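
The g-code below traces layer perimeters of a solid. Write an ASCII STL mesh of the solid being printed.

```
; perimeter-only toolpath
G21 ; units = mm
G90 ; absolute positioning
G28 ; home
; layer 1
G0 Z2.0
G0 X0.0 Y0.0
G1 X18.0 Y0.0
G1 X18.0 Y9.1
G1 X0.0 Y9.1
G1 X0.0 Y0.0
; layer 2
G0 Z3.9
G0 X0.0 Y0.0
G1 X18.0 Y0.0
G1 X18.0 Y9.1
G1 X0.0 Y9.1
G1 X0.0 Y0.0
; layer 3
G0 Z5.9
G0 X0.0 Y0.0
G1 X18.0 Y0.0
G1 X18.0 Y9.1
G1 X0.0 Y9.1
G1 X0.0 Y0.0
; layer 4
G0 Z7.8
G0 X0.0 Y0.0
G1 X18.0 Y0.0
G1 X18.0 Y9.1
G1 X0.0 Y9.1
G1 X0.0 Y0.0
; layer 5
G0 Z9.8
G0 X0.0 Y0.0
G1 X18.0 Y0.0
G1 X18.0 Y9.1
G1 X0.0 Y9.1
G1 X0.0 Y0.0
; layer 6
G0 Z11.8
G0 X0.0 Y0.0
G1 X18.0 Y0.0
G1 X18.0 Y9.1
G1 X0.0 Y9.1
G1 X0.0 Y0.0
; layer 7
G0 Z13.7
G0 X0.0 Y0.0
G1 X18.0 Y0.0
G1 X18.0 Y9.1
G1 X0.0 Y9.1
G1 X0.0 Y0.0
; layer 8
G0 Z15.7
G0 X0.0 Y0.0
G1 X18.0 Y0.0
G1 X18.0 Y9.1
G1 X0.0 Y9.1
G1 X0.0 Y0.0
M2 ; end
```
solid part
  facet normal 0.0000 0.0000 -1.0000
    outer loop
      vertex 18.0 9.1 0.0
      vertex 18.0 0.0 0.0
      vertex 0.0 0.0 0.0
    endloop
  endfacet
  facet normal 0.0000 0.0000 -1.0000
    outer loop
      vertex 0.0 9.1 0.0
      vertex 18.0 9.1 0.0
      vertex 0.0 0.0 0.0
    endloop
  endfacet
  facet normal 0.0000 0.0000 1.0000
    outer loop
      vertex 0.0 0.0 15.7
      vertex 18.0 0.0 15.7
      vertex 18.0 9.1 15.7
    endloop
  endfacet
  facet normal 0.0000 0.0000 1.0000
    outer loop
      vertex 0.0 0.0 15.7
      vertex 18.0 9.1 15.7
      vertex 0.0 9.1 15.7
    endloop
  endfacet
  facet normal 0.0000 -1.0000 0.0000
    outer loop
      vertex 0.0 0.0 0.0
      vertex 18.0 0.0 0.0
      vertex 18.0 0.0 15.7
    endloop
  endfacet
  facet normal 0.0000 -1.0000 0.0000
    outer loop
      vertex 0.0 0.0 0.0
      vertex 18.0 0.0 15.7
      vertex 0.0 0.0 15.7
    endloop
  endfacet
  facet normal 0.0000 1.0000 0.0000
    outer loop
      vertex 18.0 9.1 15.7
      vertex 18.0 9.1 0.0
      vertex 0.0 9.1 0.0
    endloop
  endfacet
  facet normal 0.0000 1.0000 0.0000
    outer loop
      vertex 0.0 9.1 15.7
      vertex 18.0 9.1 15.7
      vertex 0.0 9.1 0.0
    endloop
  endfacet
  facet normal -1.0000 0.0000 0.0000
    outer loop
      vertex 0.0 9.1 15.7
      vertex 0.0 9.1 0.0
      vertex 0.0 0.0 0.0
    endloop
  endfacet
  facet normal -1.0000 0.0000 0.0000
    outer loop
      vertex 0.0 0.0 15.7
      vertex 0.0 9.1 15.7
      vertex 0.0 0.0 0.0
    endloop
  endfacet
  facet normal 1.0000 0.0000 0.0000
    outer loop
      vertex 18.0 0.0 0.0
      vertex 18.0 9.1 0.0
      vertex 18.0 9.1 15.7
    endloop
  endfacet
  facet normal 1.0000 0.0000 0.0000
    outer loop
      vertex 18.0 0.0 0.0
      vertex 18.0 9.1 15.7
      vertex 18.0 0.0 15.7
    endloop
  endfacet
endsolid part

The G0 Z moves step by Δz≈2.0 mm. Every layer's G1 loop is the same polygon, so the solid is a straight extrusion of it from z=0 to z≈15.7. Closing with flat bottom and top caps and triangulating gives 12 facets — a rectangular box, roughly 18 × 9.1 mm footprint and 15.7 mm tall.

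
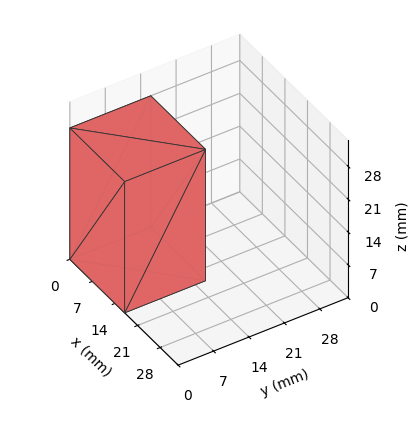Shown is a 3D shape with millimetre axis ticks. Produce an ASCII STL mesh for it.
Reading the render: the shape is a rectangular box, roughly 17 × 16 mm footprint and 28 mm tall (dimensions read to the nearest mm from the axis ticks). For the STL, each face is triangulated and given an outward normal.

solid part
  facet normal 0.0000 0.0000 -1.0000
    outer loop
      vertex 17.0 16.0 0.0
      vertex 17.0 0.0 0.0
      vertex 0.0 0.0 0.0
    endloop
  endfacet
  facet normal 0.0000 0.0000 -1.0000
    outer loop
      vertex 0.0 16.0 0.0
      vertex 17.0 16.0 0.0
      vertex 0.0 0.0 0.0
    endloop
  endfacet
  facet normal 0.0000 0.0000 1.0000
    outer loop
      vertex 0.0 0.0 28.0
      vertex 17.0 0.0 28.0
      vertex 17.0 16.0 28.0
    endloop
  endfacet
  facet normal 0.0000 0.0000 1.0000
    outer loop
      vertex 0.0 0.0 28.0
      vertex 17.0 16.0 28.0
      vertex 0.0 16.0 28.0
    endloop
  endfacet
  facet normal 0.0000 -1.0000 0.0000
    outer loop
      vertex 0.0 0.0 0.0
      vertex 17.0 0.0 0.0
      vertex 17.0 0.0 28.0
    endloop
  endfacet
  facet normal 0.0000 -1.0000 0.0000
    outer loop
      vertex 0.0 0.0 0.0
      vertex 17.0 0.0 28.0
      vertex 0.0 0.0 28.0
    endloop
  endfacet
  facet normal 0.0000 1.0000 0.0000
    outer loop
      vertex 17.0 16.0 28.0
      vertex 17.0 16.0 0.0
      vertex 0.0 16.0 0.0
    endloop
  endfacet
  facet normal 0.0000 1.0000 0.0000
    outer loop
      vertex 0.0 16.0 28.0
      vertex 17.0 16.0 28.0
      vertex 0.0 16.0 0.0
    endloop
  endfacet
  facet normal -1.0000 0.0000 0.0000
    outer loop
      vertex 0.0 16.0 28.0
      vertex 0.0 16.0 0.0
      vertex 0.0 0.0 0.0
    endloop
  endfacet
  facet normal -1.0000 0.0000 0.0000
    outer loop
      vertex 0.0 0.0 28.0
      vertex 0.0 16.0 28.0
      vertex 0.0 0.0 0.0
    endloop
  endfacet
  facet normal 1.0000 0.0000 0.0000
    outer loop
      vertex 17.0 0.0 0.0
      vertex 17.0 16.0 0.0
      vertex 17.0 16.0 28.0
    endloop
  endfacet
  facet normal 1.0000 0.0000 0.0000
    outer loop
      vertex 17.0 0.0 0.0
      vertex 17.0 16.0 28.0
      vertex 17.0 0.0 28.0
    endloop
  endfacet
endsolid part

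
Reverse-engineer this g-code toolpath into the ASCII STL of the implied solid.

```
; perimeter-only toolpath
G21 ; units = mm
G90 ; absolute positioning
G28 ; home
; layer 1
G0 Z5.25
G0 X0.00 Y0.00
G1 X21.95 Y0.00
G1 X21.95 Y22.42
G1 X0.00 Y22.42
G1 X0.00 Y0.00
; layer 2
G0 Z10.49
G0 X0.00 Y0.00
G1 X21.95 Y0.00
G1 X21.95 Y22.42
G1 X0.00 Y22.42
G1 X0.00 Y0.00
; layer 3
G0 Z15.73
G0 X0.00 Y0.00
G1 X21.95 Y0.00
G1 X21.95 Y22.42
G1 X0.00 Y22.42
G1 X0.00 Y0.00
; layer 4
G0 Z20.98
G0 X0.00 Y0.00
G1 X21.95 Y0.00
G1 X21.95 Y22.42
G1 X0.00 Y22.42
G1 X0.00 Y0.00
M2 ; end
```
solid part
  facet normal 0.0000 0.0000 -1.0000
    outer loop
      vertex 21.95 22.42 0.00
      vertex 21.95 0.00 0.00
      vertex 0.00 0.00 0.00
    endloop
  endfacet
  facet normal 0.0000 0.0000 -1.0000
    outer loop
      vertex 0.00 22.42 0.00
      vertex 21.95 22.42 0.00
      vertex 0.00 0.00 0.00
    endloop
  endfacet
  facet normal 0.0000 0.0000 1.0000
    outer loop
      vertex 0.00 0.00 20.98
      vertex 21.95 0.00 20.98
      vertex 21.95 22.42 20.98
    endloop
  endfacet
  facet normal 0.0000 0.0000 1.0000
    outer loop
      vertex 0.00 0.00 20.98
      vertex 21.95 22.42 20.98
      vertex 0.00 22.42 20.98
    endloop
  endfacet
  facet normal 0.0000 -1.0000 0.0000
    outer loop
      vertex 0.00 0.00 0.00
      vertex 21.95 0.00 0.00
      vertex 21.95 0.00 20.98
    endloop
  endfacet
  facet normal 0.0000 -1.0000 0.0000
    outer loop
      vertex 0.00 0.00 0.00
      vertex 21.95 0.00 20.98
      vertex 0.00 0.00 20.98
    endloop
  endfacet
  facet normal 0.0000 1.0000 0.0000
    outer loop
      vertex 21.95 22.42 20.98
      vertex 21.95 22.42 0.00
      vertex 0.00 22.42 0.00
    endloop
  endfacet
  facet normal 0.0000 1.0000 0.0000
    outer loop
      vertex 0.00 22.42 20.98
      vertex 21.95 22.42 20.98
      vertex 0.00 22.42 0.00
    endloop
  endfacet
  facet normal -1.0000 0.0000 0.0000
    outer loop
      vertex 0.00 22.42 20.98
      vertex 0.00 22.42 0.00
      vertex 0.00 0.00 0.00
    endloop
  endfacet
  facet normal -1.0000 0.0000 0.0000
    outer loop
      vertex 0.00 0.00 20.98
      vertex 0.00 22.42 20.98
      vertex 0.00 0.00 0.00
    endloop
  endfacet
  facet normal 1.0000 0.0000 0.0000
    outer loop
      vertex 21.95 0.00 0.00
      vertex 21.95 22.42 0.00
      vertex 21.95 22.42 20.98
    endloop
  endfacet
  facet normal 1.0000 0.0000 0.0000
    outer loop
      vertex 21.95 0.00 0.00
      vertex 21.95 22.42 20.98
      vertex 21.95 0.00 20.98
    endloop
  endfacet
endsolid part

The G0 Z moves step by Δz≈5.25 mm. Every layer's G1 loop is the same polygon, so the solid is a straight extrusion of it from z=0 to z≈21. Closing with flat bottom and top caps and triangulating gives 12 facets — a rectangular box, roughly 21.9 × 22.4 mm footprint and 21 mm tall.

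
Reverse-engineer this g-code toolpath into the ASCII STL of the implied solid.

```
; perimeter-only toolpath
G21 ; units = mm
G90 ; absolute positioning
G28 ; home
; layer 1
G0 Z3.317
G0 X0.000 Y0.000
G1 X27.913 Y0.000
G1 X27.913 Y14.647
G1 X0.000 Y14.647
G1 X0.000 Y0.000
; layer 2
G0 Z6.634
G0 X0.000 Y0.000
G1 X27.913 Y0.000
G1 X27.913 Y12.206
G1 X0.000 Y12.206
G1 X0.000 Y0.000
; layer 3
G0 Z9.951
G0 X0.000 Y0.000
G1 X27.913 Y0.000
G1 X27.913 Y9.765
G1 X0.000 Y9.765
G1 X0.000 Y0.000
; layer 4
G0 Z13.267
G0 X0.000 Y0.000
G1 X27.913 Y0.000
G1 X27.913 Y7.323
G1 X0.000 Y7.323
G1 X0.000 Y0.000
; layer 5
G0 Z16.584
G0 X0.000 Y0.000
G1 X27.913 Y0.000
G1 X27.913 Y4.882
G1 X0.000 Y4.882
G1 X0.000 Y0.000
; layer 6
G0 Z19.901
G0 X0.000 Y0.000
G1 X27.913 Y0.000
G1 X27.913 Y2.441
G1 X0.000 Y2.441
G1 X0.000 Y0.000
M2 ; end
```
solid part
  facet normal 0.0000 0.0000 -1.0000
    outer loop
      vertex 27.913 17.088 0.000
      vertex 27.913 0.000 0.000
      vertex 0.000 0.000 0.000
    endloop
  endfacet
  facet normal 0.0000 0.0000 -1.0000
    outer loop
      vertex 0.000 17.088 0.000
      vertex 27.913 17.088 0.000
      vertex 0.000 0.000 0.000
    endloop
  endfacet
  facet normal 0.0000 -1.0000 0.0000
    outer loop
      vertex 0.000 0.000 0.000
      vertex 27.913 0.000 0.000
      vertex 27.913 0.000 23.218
    endloop
  endfacet
  facet normal 0.0000 -1.0000 0.0000
    outer loop
      vertex 0.000 0.000 0.000
      vertex 27.913 0.000 23.218
      vertex 0.000 0.000 23.218
    endloop
  endfacet
  facet normal 0.0000 0.8054 0.5927
    outer loop
      vertex 0.000 0.000 23.218
      vertex 27.913 0.000 23.218
      vertex 27.913 17.088 0.000
    endloop
  endfacet
  facet normal 0.0000 0.8054 0.5927
    outer loop
      vertex 0.000 0.000 23.218
      vertex 27.913 17.088 0.000
      vertex 0.000 17.088 0.000
    endloop
  endfacet
  facet normal -1.0000 0.0000 0.0000
    outer loop
      vertex 0.000 0.000 23.218
      vertex 0.000 17.088 0.000
      vertex 0.000 0.000 0.000
    endloop
  endfacet
  facet normal 1.0000 0.0000 0.0000
    outer loop
      vertex 27.913 0.000 0.000
      vertex 27.913 17.088 0.000
      vertex 27.913 0.000 23.218
    endloop
  endfacet
endsolid part

The G0 Z moves step by Δz≈3.317 mm. The G1 loops shrink linearly with z, so the solid tapers from its base footprint up to z≈23.2. Closing with a flat bottom cap and the tapered top and triangulating gives 8 facets — a wedge (ramp): 27.9 × 17.1 mm base, rising to 23.2 mm along the y=0 edge and sloping linearly to z=0 at y=17.1.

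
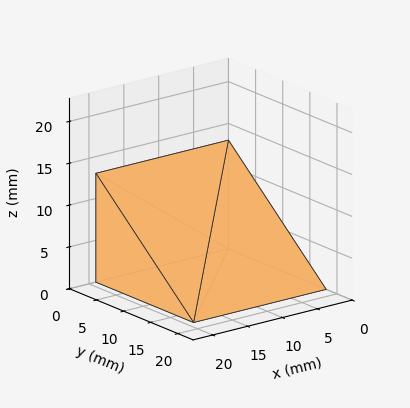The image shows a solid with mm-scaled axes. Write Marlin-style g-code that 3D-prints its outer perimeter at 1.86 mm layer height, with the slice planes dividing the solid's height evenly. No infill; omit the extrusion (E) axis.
Reading the render: the shape is a wedge (ramp): 19 × 18 mm base, rising to 13 mm along the y=0 edge and sloping linearly to z=0 at y=18 (dimensions read to the nearest mm from the axis ticks). For the g-code, the solid's height is divided into equal slices at the stated Δz and each level perimeter traced with G1 moves after a G0 lift.

; perimeter-only toolpath
G21 ; units = mm
G90 ; absolute positioning
G28 ; home
; layer 1
G0 Z1.86
G0 X0.00 Y0.00
G1 X19.00 Y0.00
G1 X19.00 Y15.43
G1 X0.00 Y15.43
G1 X0.00 Y0.00
; layer 2
G0 Z3.71
G0 X0.00 Y0.00
G1 X19.00 Y0.00
G1 X19.00 Y12.86
G1 X0.00 Y12.86
G1 X0.00 Y0.00
; layer 3
G0 Z5.57
G0 X0.00 Y0.00
G1 X19.00 Y0.00
G1 X19.00 Y10.29
G1 X0.00 Y10.29
G1 X0.00 Y0.00
; layer 4
G0 Z7.43
G0 X0.00 Y0.00
G1 X19.00 Y0.00
G1 X19.00 Y7.71
G1 X0.00 Y7.71
G1 X0.00 Y0.00
; layer 5
G0 Z9.29
G0 X0.00 Y0.00
G1 X19.00 Y0.00
G1 X19.00 Y5.14
G1 X0.00 Y5.14
G1 X0.00 Y0.00
; layer 6
G0 Z11.14
G0 X0.00 Y0.00
G1 X19.00 Y0.00
G1 X19.00 Y2.57
G1 X0.00 Y2.57
G1 X0.00 Y0.00
M2 ; end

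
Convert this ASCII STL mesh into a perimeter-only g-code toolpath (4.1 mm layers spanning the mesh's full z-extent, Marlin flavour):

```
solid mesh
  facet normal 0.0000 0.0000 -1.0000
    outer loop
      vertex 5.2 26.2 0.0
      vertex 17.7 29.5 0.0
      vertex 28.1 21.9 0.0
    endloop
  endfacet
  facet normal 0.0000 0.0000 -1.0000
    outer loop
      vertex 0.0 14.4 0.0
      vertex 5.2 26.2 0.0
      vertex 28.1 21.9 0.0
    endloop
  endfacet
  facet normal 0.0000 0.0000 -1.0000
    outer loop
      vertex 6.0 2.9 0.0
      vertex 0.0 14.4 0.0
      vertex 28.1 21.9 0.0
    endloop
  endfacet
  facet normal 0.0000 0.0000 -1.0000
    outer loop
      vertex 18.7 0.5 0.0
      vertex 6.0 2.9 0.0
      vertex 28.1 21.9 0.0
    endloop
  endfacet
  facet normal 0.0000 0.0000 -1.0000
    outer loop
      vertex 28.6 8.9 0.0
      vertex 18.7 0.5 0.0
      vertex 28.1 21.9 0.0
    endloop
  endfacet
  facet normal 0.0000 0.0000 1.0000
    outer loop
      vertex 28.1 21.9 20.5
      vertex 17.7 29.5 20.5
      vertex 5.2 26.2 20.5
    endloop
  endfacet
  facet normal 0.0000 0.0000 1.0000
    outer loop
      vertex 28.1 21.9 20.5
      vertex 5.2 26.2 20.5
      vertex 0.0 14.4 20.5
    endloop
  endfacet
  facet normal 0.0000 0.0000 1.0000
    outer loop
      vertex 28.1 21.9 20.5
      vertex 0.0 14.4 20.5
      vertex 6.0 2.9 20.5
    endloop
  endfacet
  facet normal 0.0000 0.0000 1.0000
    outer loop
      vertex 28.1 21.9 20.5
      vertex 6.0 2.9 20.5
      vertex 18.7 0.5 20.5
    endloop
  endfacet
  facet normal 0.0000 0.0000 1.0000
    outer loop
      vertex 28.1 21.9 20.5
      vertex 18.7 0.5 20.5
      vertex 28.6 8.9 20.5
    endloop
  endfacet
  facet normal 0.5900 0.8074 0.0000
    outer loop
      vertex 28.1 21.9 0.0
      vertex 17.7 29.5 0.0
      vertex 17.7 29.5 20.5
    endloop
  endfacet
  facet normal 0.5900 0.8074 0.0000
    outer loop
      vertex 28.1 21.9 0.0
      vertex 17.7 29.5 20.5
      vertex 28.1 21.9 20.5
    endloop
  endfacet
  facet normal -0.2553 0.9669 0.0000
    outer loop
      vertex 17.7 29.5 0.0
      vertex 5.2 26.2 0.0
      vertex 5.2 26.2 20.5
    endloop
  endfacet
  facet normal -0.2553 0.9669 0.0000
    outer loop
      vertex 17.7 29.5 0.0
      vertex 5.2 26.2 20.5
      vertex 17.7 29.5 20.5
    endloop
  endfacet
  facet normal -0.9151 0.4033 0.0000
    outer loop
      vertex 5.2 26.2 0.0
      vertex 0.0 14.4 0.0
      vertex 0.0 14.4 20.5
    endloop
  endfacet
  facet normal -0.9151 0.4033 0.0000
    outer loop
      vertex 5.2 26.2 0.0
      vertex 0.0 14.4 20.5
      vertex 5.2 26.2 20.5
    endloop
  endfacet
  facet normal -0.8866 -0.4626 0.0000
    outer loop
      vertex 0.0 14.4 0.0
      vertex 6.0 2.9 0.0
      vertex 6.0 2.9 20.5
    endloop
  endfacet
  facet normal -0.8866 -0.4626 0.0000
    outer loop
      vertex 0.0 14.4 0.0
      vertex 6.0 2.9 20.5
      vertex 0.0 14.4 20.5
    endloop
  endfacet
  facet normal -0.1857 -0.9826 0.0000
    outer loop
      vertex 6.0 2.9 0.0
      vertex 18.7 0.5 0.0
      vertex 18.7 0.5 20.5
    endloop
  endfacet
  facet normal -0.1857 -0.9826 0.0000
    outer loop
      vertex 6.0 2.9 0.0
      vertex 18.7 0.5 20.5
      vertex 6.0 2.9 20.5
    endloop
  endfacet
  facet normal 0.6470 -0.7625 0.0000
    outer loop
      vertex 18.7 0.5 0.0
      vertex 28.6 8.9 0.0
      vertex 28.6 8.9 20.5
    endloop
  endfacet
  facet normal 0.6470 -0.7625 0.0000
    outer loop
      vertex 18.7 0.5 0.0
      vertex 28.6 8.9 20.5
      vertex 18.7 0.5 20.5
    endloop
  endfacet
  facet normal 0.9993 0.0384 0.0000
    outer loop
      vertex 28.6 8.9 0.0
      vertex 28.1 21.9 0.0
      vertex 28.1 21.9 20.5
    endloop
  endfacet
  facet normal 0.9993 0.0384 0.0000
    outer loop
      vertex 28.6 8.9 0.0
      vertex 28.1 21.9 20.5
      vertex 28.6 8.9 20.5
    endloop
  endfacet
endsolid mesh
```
; perimeter-only toolpath
G21 ; units = mm
G90 ; absolute positioning
G28 ; home
; layer 1
G0 Z4.1
G0 X28.1 Y21.9
G1 X17.7 Y29.5
G1 X5.2 Y26.2
G1 X0.0 Y14.4
G1 X6.0 Y2.9
G1 X18.7 Y0.5
G1 X28.6 Y8.9
G1 X28.1 Y21.9
; layer 2
G0 Z8.2
G0 X28.1 Y21.9
G1 X17.7 Y29.5
G1 X5.2 Y26.2
G1 X0.0 Y14.4
G1 X6.0 Y2.9
G1 X18.7 Y0.5
G1 X28.6 Y8.9
G1 X28.1 Y21.9
; layer 3
G0 Z12.3
G0 X28.1 Y21.9
G1 X17.7 Y29.5
G1 X5.2 Y26.2
G1 X0.0 Y14.4
G1 X6.0 Y2.9
G1 X18.7 Y0.5
G1 X28.6 Y8.9
G1 X28.1 Y21.9
; layer 4
G0 Z16.4
G0 X28.1 Y21.9
G1 X17.7 Y29.5
G1 X5.2 Y26.2
G1 X0.0 Y14.4
G1 X6.0 Y2.9
G1 X18.7 Y0.5
G1 X28.6 Y8.9
G1 X28.1 Y21.9
; layer 5
G0 Z20.5
G0 X28.1 Y21.9
G1 X17.7 Y29.5
G1 X5.2 Y26.2
G1 X0.0 Y14.4
G1 X6.0 Y2.9
G1 X18.7 Y0.5
G1 X28.6 Y8.9
G1 X28.1 Y21.9
M2 ; end

The solid is a regular 7-sided prism (a cylinder approximated with 7 flat sides), circumscribed radius ≈ 14.9 mm, height ≈ 20.5 mm. Slicing at Δz = 4.1 mm — 5 equal slices spanning the solid's height, so layer i sits at z = i·h/5 — gives 5 non-empty perimeters. Each is a 7-segment closed polygon; G0 lifts to the layer z and rapids to the start vertex, then G1 traces the edges.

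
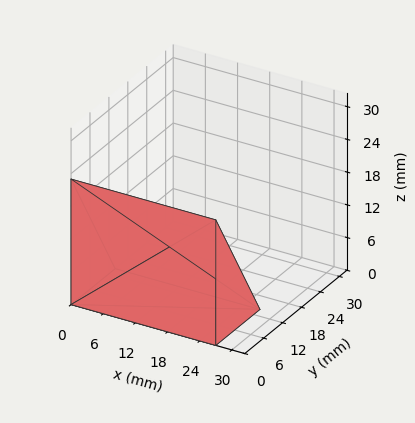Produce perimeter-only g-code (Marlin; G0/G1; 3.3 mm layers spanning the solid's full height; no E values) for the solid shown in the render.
Reading the render: the shape is a wedge (ramp): 27 × 14 mm base, rising to 23 mm along the y=0 edge and sloping linearly to z=0 at y=14 (dimensions read to the nearest mm from the axis ticks). For the g-code, the solid's height is divided into equal slices at the stated Δz and each level perimeter traced with G1 moves after a G0 lift.

; perimeter-only toolpath
G21 ; units = mm
G90 ; absolute positioning
G28 ; home
; layer 1
G0 Z3.3
G0 X0.0 Y0.0
G1 X27.0 Y0.0
G1 X27.0 Y12.0
G1 X0.0 Y12.0
G1 X0.0 Y0.0
; layer 2
G0 Z6.6
G0 X0.0 Y0.0
G1 X27.0 Y0.0
G1 X27.0 Y10.0
G1 X0.0 Y10.0
G1 X0.0 Y0.0
; layer 3
G0 Z9.9
G0 X0.0 Y0.0
G1 X27.0 Y0.0
G1 X27.0 Y8.0
G1 X0.0 Y8.0
G1 X0.0 Y0.0
; layer 4
G0 Z13.1
G0 X0.0 Y0.0
G1 X27.0 Y0.0
G1 X27.0 Y6.0
G1 X0.0 Y6.0
G1 X0.0 Y0.0
; layer 5
G0 Z16.4
G0 X0.0 Y0.0
G1 X27.0 Y0.0
G1 X27.0 Y4.0
G1 X0.0 Y4.0
G1 X0.0 Y0.0
; layer 6
G0 Z19.7
G0 X0.0 Y0.0
G1 X27.0 Y0.0
G1 X27.0 Y2.0
G1 X0.0 Y2.0
G1 X0.0 Y0.0
M2 ; end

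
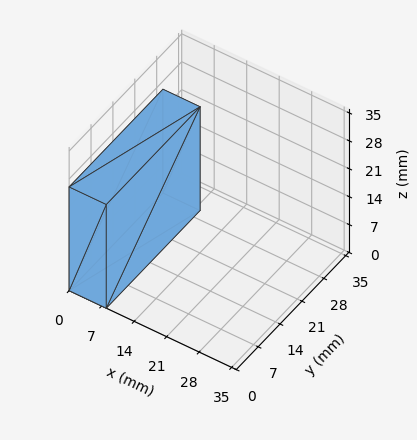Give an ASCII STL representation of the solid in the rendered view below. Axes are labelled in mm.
Reading the render: the shape is a rectangular box, roughly 8 × 30 mm footprint and 26 mm tall (dimensions read to the nearest mm from the axis ticks). For the STL, each face is triangulated and given an outward normal.

solid part
  facet normal 0.0000 0.0000 -1.0000
    outer loop
      vertex 8.0 30.0 0.0
      vertex 8.0 0.0 0.0
      vertex 0.0 0.0 0.0
    endloop
  endfacet
  facet normal 0.0000 0.0000 -1.0000
    outer loop
      vertex 0.0 30.0 0.0
      vertex 8.0 30.0 0.0
      vertex 0.0 0.0 0.0
    endloop
  endfacet
  facet normal 0.0000 0.0000 1.0000
    outer loop
      vertex 0.0 0.0 26.0
      vertex 8.0 0.0 26.0
      vertex 8.0 30.0 26.0
    endloop
  endfacet
  facet normal 0.0000 0.0000 1.0000
    outer loop
      vertex 0.0 0.0 26.0
      vertex 8.0 30.0 26.0
      vertex 0.0 30.0 26.0
    endloop
  endfacet
  facet normal 0.0000 -1.0000 0.0000
    outer loop
      vertex 0.0 0.0 0.0
      vertex 8.0 0.0 0.0
      vertex 8.0 0.0 26.0
    endloop
  endfacet
  facet normal 0.0000 -1.0000 0.0000
    outer loop
      vertex 0.0 0.0 0.0
      vertex 8.0 0.0 26.0
      vertex 0.0 0.0 26.0
    endloop
  endfacet
  facet normal 0.0000 1.0000 0.0000
    outer loop
      vertex 8.0 30.0 26.0
      vertex 8.0 30.0 0.0
      vertex 0.0 30.0 0.0
    endloop
  endfacet
  facet normal 0.0000 1.0000 0.0000
    outer loop
      vertex 0.0 30.0 26.0
      vertex 8.0 30.0 26.0
      vertex 0.0 30.0 0.0
    endloop
  endfacet
  facet normal -1.0000 0.0000 0.0000
    outer loop
      vertex 0.0 30.0 26.0
      vertex 0.0 30.0 0.0
      vertex 0.0 0.0 0.0
    endloop
  endfacet
  facet normal -1.0000 0.0000 0.0000
    outer loop
      vertex 0.0 0.0 26.0
      vertex 0.0 30.0 26.0
      vertex 0.0 0.0 0.0
    endloop
  endfacet
  facet normal 1.0000 0.0000 0.0000
    outer loop
      vertex 8.0 0.0 0.0
      vertex 8.0 30.0 0.0
      vertex 8.0 30.0 26.0
    endloop
  endfacet
  facet normal 1.0000 0.0000 0.0000
    outer loop
      vertex 8.0 0.0 0.0
      vertex 8.0 30.0 26.0
      vertex 8.0 0.0 26.0
    endloop
  endfacet
endsolid part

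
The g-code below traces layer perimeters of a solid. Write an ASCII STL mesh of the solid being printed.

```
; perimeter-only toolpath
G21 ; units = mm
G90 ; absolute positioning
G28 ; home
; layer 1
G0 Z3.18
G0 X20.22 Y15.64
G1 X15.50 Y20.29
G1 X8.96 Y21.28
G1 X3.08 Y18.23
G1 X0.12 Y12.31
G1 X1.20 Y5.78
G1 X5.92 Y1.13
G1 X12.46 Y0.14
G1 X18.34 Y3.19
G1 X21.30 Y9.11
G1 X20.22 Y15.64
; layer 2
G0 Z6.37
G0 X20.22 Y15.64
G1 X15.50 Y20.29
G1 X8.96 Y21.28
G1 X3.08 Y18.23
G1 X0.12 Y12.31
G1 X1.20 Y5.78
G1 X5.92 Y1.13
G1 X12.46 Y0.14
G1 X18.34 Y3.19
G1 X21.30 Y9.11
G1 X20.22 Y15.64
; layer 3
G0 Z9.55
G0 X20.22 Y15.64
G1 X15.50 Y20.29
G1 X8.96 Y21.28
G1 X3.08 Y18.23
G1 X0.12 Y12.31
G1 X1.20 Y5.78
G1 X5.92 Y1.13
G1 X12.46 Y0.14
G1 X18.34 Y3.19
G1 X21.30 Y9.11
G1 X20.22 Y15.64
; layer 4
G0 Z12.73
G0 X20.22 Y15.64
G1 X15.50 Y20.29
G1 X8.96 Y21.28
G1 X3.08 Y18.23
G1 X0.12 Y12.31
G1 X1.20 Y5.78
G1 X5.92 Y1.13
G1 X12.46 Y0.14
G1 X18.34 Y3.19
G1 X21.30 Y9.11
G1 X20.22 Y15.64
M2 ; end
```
solid part
  facet normal 0.0000 0.0000 -1.0000
    outer loop
      vertex 8.96 21.28 0.00
      vertex 15.50 20.29 0.00
      vertex 20.22 15.64 0.00
    endloop
  endfacet
  facet normal 0.0000 0.0000 -1.0000
    outer loop
      vertex 3.08 18.23 0.00
      vertex 8.96 21.28 0.00
      vertex 20.22 15.64 0.00
    endloop
  endfacet
  facet normal 0.0000 0.0000 -1.0000
    outer loop
      vertex 0.12 12.31 0.00
      vertex 3.08 18.23 0.00
      vertex 20.22 15.64 0.00
    endloop
  endfacet
  facet normal 0.0000 0.0000 -1.0000
    outer loop
      vertex 1.20 5.78 0.00
      vertex 0.12 12.31 0.00
      vertex 20.22 15.64 0.00
    endloop
  endfacet
  facet normal 0.0000 0.0000 -1.0000
    outer loop
      vertex 5.92 1.13 0.00
      vertex 1.20 5.78 0.00
      vertex 20.22 15.64 0.00
    endloop
  endfacet
  facet normal 0.0000 0.0000 -1.0000
    outer loop
      vertex 12.46 0.14 0.00
      vertex 5.92 1.13 0.00
      vertex 20.22 15.64 0.00
    endloop
  endfacet
  facet normal 0.0000 0.0000 -1.0000
    outer loop
      vertex 18.34 3.19 0.00
      vertex 12.46 0.14 0.00
      vertex 20.22 15.64 0.00
    endloop
  endfacet
  facet normal 0.0000 0.0000 -1.0000
    outer loop
      vertex 21.30 9.11 0.00
      vertex 18.34 3.19 0.00
      vertex 20.22 15.64 0.00
    endloop
  endfacet
  facet normal 0.0000 0.0000 1.0000
    outer loop
      vertex 20.22 15.64 12.73
      vertex 15.50 20.29 12.73
      vertex 8.96 21.28 12.73
    endloop
  endfacet
  facet normal 0.0000 0.0000 1.0000
    outer loop
      vertex 20.22 15.64 12.73
      vertex 8.96 21.28 12.73
      vertex 3.08 18.23 12.73
    endloop
  endfacet
  facet normal 0.0000 0.0000 1.0000
    outer loop
      vertex 20.22 15.64 12.73
      vertex 3.08 18.23 12.73
      vertex 0.12 12.31 12.73
    endloop
  endfacet
  facet normal 0.0000 0.0000 1.0000
    outer loop
      vertex 20.22 15.64 12.73
      vertex 0.12 12.31 12.73
      vertex 1.20 5.78 12.73
    endloop
  endfacet
  facet normal 0.0000 0.0000 1.0000
    outer loop
      vertex 20.22 15.64 12.73
      vertex 1.20 5.78 12.73
      vertex 5.92 1.13 12.73
    endloop
  endfacet
  facet normal 0.0000 0.0000 1.0000
    outer loop
      vertex 20.22 15.64 12.73
      vertex 5.92 1.13 12.73
      vertex 12.46 0.14 12.73
    endloop
  endfacet
  facet normal 0.0000 0.0000 1.0000
    outer loop
      vertex 20.22 15.64 12.73
      vertex 12.46 0.14 12.73
      vertex 18.34 3.19 12.73
    endloop
  endfacet
  facet normal 0.0000 0.0000 1.0000
    outer loop
      vertex 20.22 15.64 12.73
      vertex 18.34 3.19 12.73
      vertex 21.30 9.11 12.73
    endloop
  endfacet
  facet normal 0.7018 0.7124 0.0000
    outer loop
      vertex 20.22 15.64 0.00
      vertex 15.50 20.29 0.00
      vertex 15.50 20.29 12.73
    endloop
  endfacet
  facet normal 0.7018 0.7124 0.0000
    outer loop
      vertex 20.22 15.64 0.00
      vertex 15.50 20.29 12.73
      vertex 20.22 15.64 12.73
    endloop
  endfacet
  facet normal 0.1497 0.9887 0.0000
    outer loop
      vertex 15.50 20.29 0.00
      vertex 8.96 21.28 0.00
      vertex 8.96 21.28 12.73
    endloop
  endfacet
  facet normal 0.1497 0.9887 0.0000
    outer loop
      vertex 15.50 20.29 0.00
      vertex 8.96 21.28 12.73
      vertex 15.50 20.29 12.73
    endloop
  endfacet
  facet normal -0.4604 0.8877 0.0000
    outer loop
      vertex 8.96 21.28 0.00
      vertex 3.08 18.23 0.00
      vertex 3.08 18.23 12.73
    endloop
  endfacet
  facet normal -0.4604 0.8877 0.0000
    outer loop
      vertex 8.96 21.28 0.00
      vertex 3.08 18.23 12.73
      vertex 8.96 21.28 12.73
    endloop
  endfacet
  facet normal -0.8944 0.4472 0.0000
    outer loop
      vertex 3.08 18.23 0.00
      vertex 0.12 12.31 0.00
      vertex 0.12 12.31 12.73
    endloop
  endfacet
  facet normal -0.8944 0.4472 0.0000
    outer loop
      vertex 3.08 18.23 0.00
      vertex 0.12 12.31 12.73
      vertex 3.08 18.23 12.73
    endloop
  endfacet
  facet normal -0.9866 -0.1632 0.0000
    outer loop
      vertex 0.12 12.31 0.00
      vertex 1.20 5.78 0.00
      vertex 1.20 5.78 12.73
    endloop
  endfacet
  facet normal -0.9866 -0.1632 0.0000
    outer loop
      vertex 0.12 12.31 0.00
      vertex 1.20 5.78 12.73
      vertex 0.12 12.31 12.73
    endloop
  endfacet
  facet normal -0.7018 -0.7124 0.0000
    outer loop
      vertex 1.20 5.78 0.00
      vertex 5.92 1.13 0.00
      vertex 5.92 1.13 12.73
    endloop
  endfacet
  facet normal -0.7018 -0.7124 0.0000
    outer loop
      vertex 1.20 5.78 0.00
      vertex 5.92 1.13 12.73
      vertex 1.20 5.78 12.73
    endloop
  endfacet
  facet normal -0.1497 -0.9887 0.0000
    outer loop
      vertex 5.92 1.13 0.00
      vertex 12.46 0.14 0.00
      vertex 12.46 0.14 12.73
    endloop
  endfacet
  facet normal -0.1497 -0.9887 0.0000
    outer loop
      vertex 5.92 1.13 0.00
      vertex 12.46 0.14 12.73
      vertex 5.92 1.13 12.73
    endloop
  endfacet
  facet normal 0.4604 -0.8877 0.0000
    outer loop
      vertex 12.46 0.14 0.00
      vertex 18.34 3.19 0.00
      vertex 18.34 3.19 12.73
    endloop
  endfacet
  facet normal 0.4604 -0.8877 0.0000
    outer loop
      vertex 12.46 0.14 0.00
      vertex 18.34 3.19 12.73
      vertex 12.46 0.14 12.73
    endloop
  endfacet
  facet normal 0.8944 -0.4472 0.0000
    outer loop
      vertex 18.34 3.19 0.00
      vertex 21.30 9.11 0.00
      vertex 21.30 9.11 12.73
    endloop
  endfacet
  facet normal 0.8944 -0.4472 0.0000
    outer loop
      vertex 18.34 3.19 0.00
      vertex 21.30 9.11 12.73
      vertex 18.34 3.19 12.73
    endloop
  endfacet
  facet normal 0.9866 0.1632 0.0000
    outer loop
      vertex 21.30 9.11 0.00
      vertex 20.22 15.64 0.00
      vertex 20.22 15.64 12.73
    endloop
  endfacet
  facet normal 0.9866 0.1632 0.0000
    outer loop
      vertex 21.30 9.11 0.00
      vertex 20.22 15.64 12.73
      vertex 21.30 9.11 12.73
    endloop
  endfacet
endsolid part

The G0 Z moves step by Δz≈3.18 mm. Every layer's G1 loop is the same polygon, so the solid is a straight extrusion of it from z=0 to z≈12.7. Closing with flat bottom and top caps and triangulating gives 36 facets — a regular 10-sided prism (a cylinder approximated with 10 flat sides), circumscribed radius ≈ 10.7 mm, height ≈ 12.7 mm.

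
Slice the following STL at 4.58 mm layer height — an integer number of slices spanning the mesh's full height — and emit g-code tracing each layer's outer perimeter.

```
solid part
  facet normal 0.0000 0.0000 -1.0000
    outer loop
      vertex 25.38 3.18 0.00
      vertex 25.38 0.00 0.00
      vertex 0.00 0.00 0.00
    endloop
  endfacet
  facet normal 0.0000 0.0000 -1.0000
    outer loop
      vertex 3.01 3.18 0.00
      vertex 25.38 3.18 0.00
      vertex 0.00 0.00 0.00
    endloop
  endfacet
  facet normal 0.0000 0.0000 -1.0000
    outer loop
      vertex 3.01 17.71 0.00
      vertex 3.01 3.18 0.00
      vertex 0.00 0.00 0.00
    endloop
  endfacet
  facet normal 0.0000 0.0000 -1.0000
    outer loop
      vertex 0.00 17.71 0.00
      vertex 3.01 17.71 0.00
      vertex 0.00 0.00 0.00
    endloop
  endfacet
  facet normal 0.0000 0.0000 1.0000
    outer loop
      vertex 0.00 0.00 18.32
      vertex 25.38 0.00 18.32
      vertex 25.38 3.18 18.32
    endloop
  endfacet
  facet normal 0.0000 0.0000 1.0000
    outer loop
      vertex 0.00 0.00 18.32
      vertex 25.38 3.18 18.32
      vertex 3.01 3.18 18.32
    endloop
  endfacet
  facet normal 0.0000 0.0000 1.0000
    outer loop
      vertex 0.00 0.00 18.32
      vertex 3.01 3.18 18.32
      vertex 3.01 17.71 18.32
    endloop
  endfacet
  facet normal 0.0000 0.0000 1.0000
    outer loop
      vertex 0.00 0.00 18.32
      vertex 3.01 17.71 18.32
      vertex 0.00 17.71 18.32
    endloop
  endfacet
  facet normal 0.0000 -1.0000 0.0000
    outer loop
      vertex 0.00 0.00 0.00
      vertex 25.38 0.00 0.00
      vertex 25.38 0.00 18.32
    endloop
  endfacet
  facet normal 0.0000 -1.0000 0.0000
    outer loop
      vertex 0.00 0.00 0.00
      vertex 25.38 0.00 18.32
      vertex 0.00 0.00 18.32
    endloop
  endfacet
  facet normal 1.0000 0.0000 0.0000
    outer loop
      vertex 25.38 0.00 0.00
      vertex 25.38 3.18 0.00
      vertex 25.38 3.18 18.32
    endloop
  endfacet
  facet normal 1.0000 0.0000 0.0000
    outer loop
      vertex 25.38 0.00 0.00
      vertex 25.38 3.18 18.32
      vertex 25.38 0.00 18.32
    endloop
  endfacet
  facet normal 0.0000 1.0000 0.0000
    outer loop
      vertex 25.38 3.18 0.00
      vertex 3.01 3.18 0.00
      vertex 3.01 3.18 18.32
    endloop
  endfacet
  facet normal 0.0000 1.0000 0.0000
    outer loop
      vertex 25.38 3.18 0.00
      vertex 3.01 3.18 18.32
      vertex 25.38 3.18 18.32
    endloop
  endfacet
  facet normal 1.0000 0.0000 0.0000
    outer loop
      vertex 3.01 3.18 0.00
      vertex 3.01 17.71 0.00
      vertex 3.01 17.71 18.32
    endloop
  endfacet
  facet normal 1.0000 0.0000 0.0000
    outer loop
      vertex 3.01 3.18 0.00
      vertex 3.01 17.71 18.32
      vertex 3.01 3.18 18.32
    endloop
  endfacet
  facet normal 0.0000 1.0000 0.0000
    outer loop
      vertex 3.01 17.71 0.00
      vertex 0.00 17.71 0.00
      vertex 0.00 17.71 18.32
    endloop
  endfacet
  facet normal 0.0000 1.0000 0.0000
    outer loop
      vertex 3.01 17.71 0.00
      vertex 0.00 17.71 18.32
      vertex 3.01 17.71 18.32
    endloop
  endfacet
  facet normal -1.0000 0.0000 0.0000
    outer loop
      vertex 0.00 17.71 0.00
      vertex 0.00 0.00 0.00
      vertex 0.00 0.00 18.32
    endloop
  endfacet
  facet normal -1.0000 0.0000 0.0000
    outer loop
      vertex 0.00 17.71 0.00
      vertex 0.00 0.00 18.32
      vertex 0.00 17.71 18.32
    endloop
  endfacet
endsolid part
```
; perimeter-only toolpath
G21 ; units = mm
G90 ; absolute positioning
G28 ; home
; layer 1
G0 Z4.58
G0 X0.00 Y0.00
G1 X25.38 Y0.00
G1 X25.38 Y3.18
G1 X3.01 Y3.18
G1 X3.01 Y17.71
G1 X0.00 Y17.71
G1 X0.00 Y0.00
; layer 2
G0 Z9.16
G0 X0.00 Y0.00
G1 X25.38 Y0.00
G1 X25.38 Y3.18
G1 X3.01 Y3.18
G1 X3.01 Y17.71
G1 X0.00 Y17.71
G1 X0.00 Y0.00
; layer 3
G0 Z13.74
G0 X0.00 Y0.00
G1 X25.38 Y0.00
G1 X25.38 Y3.18
G1 X3.01 Y3.18
G1 X3.01 Y17.71
G1 X0.00 Y17.71
G1 X0.00 Y0.00
; layer 4
G0 Z18.32
G0 X0.00 Y0.00
G1 X25.38 Y0.00
G1 X25.38 Y3.18
G1 X3.01 Y3.18
G1 X3.01 Y17.71
G1 X0.00 Y17.71
G1 X0.00 Y0.00
M2 ; end

The solid is an L-shaped prism: outer 25.4 × 17.7 mm, arm thicknesses ≈ 3.18 mm (horizontal) and 3.01 mm (vertical), extruded 18.3 mm in z. Slicing at Δz = 4.58 mm — 4 equal slices spanning the solid's height, so layer i sits at z = i·h/4 — gives 4 non-empty perimeters. Each is a 6-segment closed polygon; G0 lifts to the layer z and rapids to the start vertex, then G1 traces the edges.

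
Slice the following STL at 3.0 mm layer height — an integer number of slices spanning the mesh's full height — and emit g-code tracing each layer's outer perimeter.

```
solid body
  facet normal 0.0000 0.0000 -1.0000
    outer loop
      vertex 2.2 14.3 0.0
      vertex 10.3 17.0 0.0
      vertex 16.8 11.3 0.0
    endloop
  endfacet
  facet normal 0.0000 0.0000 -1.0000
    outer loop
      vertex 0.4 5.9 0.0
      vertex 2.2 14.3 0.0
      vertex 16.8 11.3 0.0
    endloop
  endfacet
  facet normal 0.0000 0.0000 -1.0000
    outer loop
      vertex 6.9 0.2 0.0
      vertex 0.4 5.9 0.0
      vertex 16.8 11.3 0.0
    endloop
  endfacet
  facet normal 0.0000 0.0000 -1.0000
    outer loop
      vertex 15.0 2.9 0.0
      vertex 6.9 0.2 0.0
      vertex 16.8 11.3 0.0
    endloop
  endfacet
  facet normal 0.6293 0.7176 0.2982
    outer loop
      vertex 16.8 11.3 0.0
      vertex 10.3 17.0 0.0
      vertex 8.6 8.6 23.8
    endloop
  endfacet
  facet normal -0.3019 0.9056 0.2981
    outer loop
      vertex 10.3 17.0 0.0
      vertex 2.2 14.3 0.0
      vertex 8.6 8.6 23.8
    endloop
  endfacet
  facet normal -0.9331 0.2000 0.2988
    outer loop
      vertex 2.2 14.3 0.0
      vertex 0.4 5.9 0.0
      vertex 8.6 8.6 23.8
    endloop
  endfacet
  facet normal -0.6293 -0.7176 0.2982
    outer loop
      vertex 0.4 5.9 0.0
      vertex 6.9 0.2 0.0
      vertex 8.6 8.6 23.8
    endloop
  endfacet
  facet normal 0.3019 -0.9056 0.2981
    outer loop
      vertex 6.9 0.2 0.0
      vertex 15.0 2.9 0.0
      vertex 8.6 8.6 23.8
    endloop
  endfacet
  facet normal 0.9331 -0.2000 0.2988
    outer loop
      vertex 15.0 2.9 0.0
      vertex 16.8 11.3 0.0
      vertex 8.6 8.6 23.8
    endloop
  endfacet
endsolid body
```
; perimeter-only toolpath
G21 ; units = mm
G90 ; absolute positioning
G28 ; home
; layer 1
G0 Z3.0
G0 X15.8 Y11.0
G1 X10.1 Y15.9
G1 X3.0 Y13.6
G1 X1.4 Y6.2
G1 X7.1 Y1.2
G1 X14.2 Y3.6
G1 X15.8 Y11.0
; layer 2
G0 Z6.0
G0 X14.8 Y10.6
G1 X9.9 Y14.9
G1 X3.8 Y12.9
G1 X2.5 Y6.6
G1 X7.3 Y2.3
G1 X13.4 Y4.3
G1 X14.8 Y10.6
; layer 3
G0 Z8.9
G0 X13.7 Y10.3
G1 X9.7 Y13.8
G1 X4.6 Y12.2
G1 X3.5 Y6.9
G1 X7.5 Y3.3
G1 X12.6 Y5.0
G1 X13.7 Y10.3
; layer 4
G0 Z11.9
G0 X12.7 Y9.9
G1 X9.4 Y12.8
G1 X5.4 Y11.4
G1 X4.5 Y7.2
G1 X7.8 Y4.4
G1 X11.8 Y5.8
G1 X12.7 Y9.9
; layer 5
G0 Z14.9
G0 X11.7 Y9.6
G1 X9.2 Y11.8
G1 X6.2 Y10.7
G1 X5.5 Y7.6
G1 X8.0 Y5.5
G1 X11.0 Y6.5
G1 X11.7 Y9.6
; layer 6
G0 Z17.9
G0 X10.6 Y9.3
G1 X9.0 Y10.7
G1 X7.0 Y10.0
G1 X6.5 Y7.9
G1 X8.2 Y6.5
G1 X10.2 Y7.2
G1 X10.6 Y9.3
; layer 7
G0 Z20.8
G0 X9.6 Y8.9
G1 X8.8 Y9.7
G1 X7.8 Y9.3
G1 X7.6 Y8.3
G1 X8.4 Y7.5
G1 X9.4 Y7.9
G1 X9.6 Y8.9
M2 ; end

The solid is a regular 6-sided pyramid, base circumscribed radius ≈ 8.6 mm, apex at z ≈ 23.8 mm. Slicing at Δz = 3.0 mm — 8 equal slices spanning the solid's height, so layer i sits at z = i·h/8 — gives 7 non-empty perimeters. Each is a 6-segment closed polygon; G0 lifts to the layer z and rapids to the start vertex, then G1 traces the edges. The cross-section shrinks linearly with z (the slice at the apex is degenerate and omitted).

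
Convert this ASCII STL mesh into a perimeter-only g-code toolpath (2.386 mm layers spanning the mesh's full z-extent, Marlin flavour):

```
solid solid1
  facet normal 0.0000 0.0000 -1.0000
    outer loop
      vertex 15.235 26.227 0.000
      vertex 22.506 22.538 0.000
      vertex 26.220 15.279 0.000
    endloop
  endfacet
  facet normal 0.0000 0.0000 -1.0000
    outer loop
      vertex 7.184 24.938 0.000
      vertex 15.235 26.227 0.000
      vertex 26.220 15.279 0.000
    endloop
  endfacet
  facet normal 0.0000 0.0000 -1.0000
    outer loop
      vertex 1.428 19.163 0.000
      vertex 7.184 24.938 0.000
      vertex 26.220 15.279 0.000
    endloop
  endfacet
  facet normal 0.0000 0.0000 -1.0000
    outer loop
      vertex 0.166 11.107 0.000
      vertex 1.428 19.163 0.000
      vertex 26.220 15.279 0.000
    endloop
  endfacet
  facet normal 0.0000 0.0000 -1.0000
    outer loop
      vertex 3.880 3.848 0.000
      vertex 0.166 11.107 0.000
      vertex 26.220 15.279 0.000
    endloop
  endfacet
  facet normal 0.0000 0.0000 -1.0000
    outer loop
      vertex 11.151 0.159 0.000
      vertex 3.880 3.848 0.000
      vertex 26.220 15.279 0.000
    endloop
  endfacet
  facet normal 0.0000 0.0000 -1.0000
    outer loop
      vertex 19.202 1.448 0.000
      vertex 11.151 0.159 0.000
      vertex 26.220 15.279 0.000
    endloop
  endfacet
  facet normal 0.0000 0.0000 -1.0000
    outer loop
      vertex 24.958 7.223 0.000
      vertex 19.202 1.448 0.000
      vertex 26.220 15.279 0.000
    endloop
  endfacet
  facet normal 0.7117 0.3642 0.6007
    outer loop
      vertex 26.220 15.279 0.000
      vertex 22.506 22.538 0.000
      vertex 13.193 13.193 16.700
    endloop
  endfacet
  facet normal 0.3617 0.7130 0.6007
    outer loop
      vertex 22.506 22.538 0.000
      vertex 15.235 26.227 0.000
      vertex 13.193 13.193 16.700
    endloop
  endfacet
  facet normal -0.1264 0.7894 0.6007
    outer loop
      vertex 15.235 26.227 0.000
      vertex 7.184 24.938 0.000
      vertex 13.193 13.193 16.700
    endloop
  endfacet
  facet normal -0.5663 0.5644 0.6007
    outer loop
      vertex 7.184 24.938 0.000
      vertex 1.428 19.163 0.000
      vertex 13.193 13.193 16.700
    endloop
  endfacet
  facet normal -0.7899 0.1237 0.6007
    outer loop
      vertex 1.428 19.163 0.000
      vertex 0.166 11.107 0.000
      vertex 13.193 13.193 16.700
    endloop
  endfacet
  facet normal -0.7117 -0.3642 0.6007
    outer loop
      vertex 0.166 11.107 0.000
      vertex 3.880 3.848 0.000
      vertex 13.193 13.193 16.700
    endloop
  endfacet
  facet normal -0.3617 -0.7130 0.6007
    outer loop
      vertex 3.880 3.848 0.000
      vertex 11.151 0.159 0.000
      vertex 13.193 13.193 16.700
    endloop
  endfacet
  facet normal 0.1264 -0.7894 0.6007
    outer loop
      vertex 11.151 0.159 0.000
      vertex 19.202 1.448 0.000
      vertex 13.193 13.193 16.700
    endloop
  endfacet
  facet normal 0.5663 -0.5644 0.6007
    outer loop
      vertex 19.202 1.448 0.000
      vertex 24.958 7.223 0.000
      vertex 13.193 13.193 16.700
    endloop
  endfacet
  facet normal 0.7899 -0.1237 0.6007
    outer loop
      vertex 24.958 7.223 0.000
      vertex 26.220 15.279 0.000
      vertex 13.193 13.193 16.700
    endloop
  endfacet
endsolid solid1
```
; perimeter-only toolpath
G21 ; units = mm
G90 ; absolute positioning
G28 ; home
; layer 1
G0 Z2.386
G0 X24.359 Y14.981
G1 X21.176 Y21.203
G1 X14.943 Y24.365
G1 X8.042 Y23.260
G1 X3.109 Y18.310
G1 X2.027 Y11.405
G1 X5.210 Y5.183
G1 X11.443 Y2.021
G1 X18.344 Y3.126
G1 X23.277 Y8.076
G1 X24.359 Y14.981
; layer 2
G0 Z4.771
G0 X22.498 Y14.683
G1 X19.845 Y19.868
G1 X14.652 Y22.503
G1 X8.901 Y21.582
G1 X4.789 Y17.457
G1 X3.888 Y11.703
G1 X6.541 Y6.518
G1 X11.734 Y3.883
G1 X17.485 Y4.804
G1 X21.597 Y8.929
G1 X22.498 Y14.683
; layer 3
G0 Z7.157
G0 X20.637 Y14.385
G1 X18.515 Y18.533
G1 X14.360 Y20.641
G1 X9.759 Y19.904
G1 X6.470 Y16.604
G1 X5.749 Y12.001
G1 X7.871 Y7.853
G1 X12.026 Y5.745
G1 X16.627 Y6.482
G1 X19.916 Y9.782
G1 X20.637 Y14.385
; layer 4
G0 Z9.543
G0 X18.776 Y14.087
G1 X17.184 Y17.198
G1 X14.068 Y18.779
G1 X10.618 Y18.227
G1 X8.151 Y15.752
G1 X7.610 Y12.299
G1 X9.202 Y9.188
G1 X12.318 Y7.607
G1 X15.768 Y8.159
G1 X18.235 Y10.634
G1 X18.776 Y14.087
; layer 5
G0 Z11.929
G0 X16.915 Y13.789
G1 X15.854 Y15.863
G1 X13.776 Y16.917
G1 X11.476 Y16.549
G1 X9.832 Y14.899
G1 X9.471 Y12.597
G1 X10.532 Y10.523
G1 X12.610 Y9.469
G1 X14.910 Y9.837
G1 X16.554 Y11.487
G1 X16.915 Y13.789
; layer 6
G0 Z14.314
G0 X15.054 Y13.491
G1 X14.523 Y14.528
G1 X13.485 Y15.055
G1 X12.335 Y14.871
G1 X11.512 Y14.046
G1 X11.332 Y12.895
G1 X11.863 Y11.858
G1 X12.901 Y11.331
G1 X14.051 Y11.515
G1 X14.874 Y12.340
G1 X15.054 Y13.491
M2 ; end

The solid is a regular 10-sided pyramid, base circumscribed radius ≈ 13.2 mm, apex at z ≈ 16.7 mm. Slicing at Δz = 2.386 mm — 7 equal slices spanning the solid's height, so layer i sits at z = i·h/7 — gives 6 non-empty perimeters. Each is a 10-segment closed polygon; G0 lifts to the layer z and rapids to the start vertex, then G1 traces the edges. The cross-section shrinks linearly with z (the slice at the apex is degenerate and omitted).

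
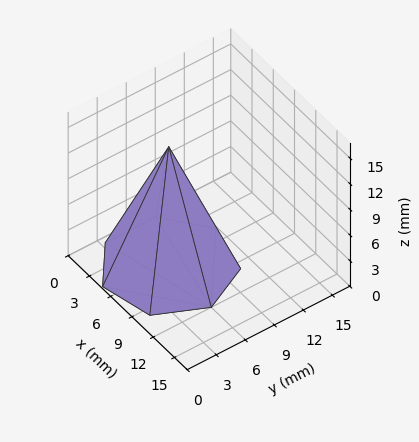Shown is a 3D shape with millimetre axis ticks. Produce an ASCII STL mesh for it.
Reading the render: the shape is a regular 7-sided pyramid, base circumscribed radius ≈ 6 mm, apex at z ≈ 14 mm (dimensions read to the nearest mm from the axis ticks). For the STL, each face is triangulated and given an outward normal.

solid part
  facet normal 0.0000 0.0000 -1.0000
    outer loop
      vertex 4.66 11.85 0.00
      vertex 9.74 10.69 0.00
      vertex 12.00 6.00 0.00
    endloop
  endfacet
  facet normal 0.0000 0.0000 -1.0000
    outer loop
      vertex 0.59 8.60 0.00
      vertex 4.66 11.85 0.00
      vertex 12.00 6.00 0.00
    endloop
  endfacet
  facet normal 0.0000 0.0000 -1.0000
    outer loop
      vertex 0.59 3.40 0.00
      vertex 0.59 8.60 0.00
      vertex 12.00 6.00 0.00
    endloop
  endfacet
  facet normal 0.0000 0.0000 -1.0000
    outer loop
      vertex 4.66 0.15 0.00
      vertex 0.59 3.40 0.00
      vertex 12.00 6.00 0.00
    endloop
  endfacet
  facet normal 0.0000 0.0000 -1.0000
    outer loop
      vertex 9.74 1.31 0.00
      vertex 4.66 0.15 0.00
      vertex 12.00 6.00 0.00
    endloop
  endfacet
  facet normal 0.8404 0.4050 0.3602
    outer loop
      vertex 12.00 6.00 0.00
      vertex 9.74 10.69 0.00
      vertex 6.00 6.00 14.00
    endloop
  endfacet
  facet normal 0.2077 0.9095 0.3602
    outer loop
      vertex 9.74 10.69 0.00
      vertex 4.66 11.85 0.00
      vertex 6.00 6.00 14.00
    endloop
  endfacet
  facet normal -0.5821 0.7289 0.3603
    outer loop
      vertex 4.66 11.85 0.00
      vertex 0.59 8.60 0.00
      vertex 6.00 6.00 14.00
    endloop
  endfacet
  facet normal -0.9328 0.0000 0.3605
    outer loop
      vertex 0.59 8.60 0.00
      vertex 0.59 3.40 0.00
      vertex 6.00 6.00 14.00
    endloop
  endfacet
  facet normal -0.5821 -0.7289 0.3603
    outer loop
      vertex 0.59 3.40 0.00
      vertex 4.66 0.15 0.00
      vertex 6.00 6.00 14.00
    endloop
  endfacet
  facet normal 0.2077 -0.9095 0.3602
    outer loop
      vertex 4.66 0.15 0.00
      vertex 9.74 1.31 0.00
      vertex 6.00 6.00 14.00
    endloop
  endfacet
  facet normal 0.8404 -0.4050 0.3602
    outer loop
      vertex 9.74 1.31 0.00
      vertex 12.00 6.00 0.00
      vertex 6.00 6.00 14.00
    endloop
  endfacet
endsolid part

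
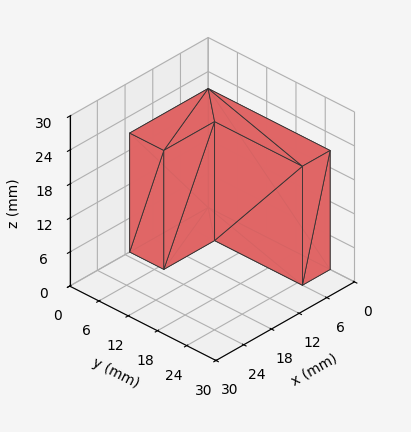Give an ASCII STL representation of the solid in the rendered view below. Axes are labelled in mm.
Reading the render: the shape is an L-shaped prism: outer 17 × 25 mm, arm thicknesses ≈ 7 mm (horizontal) and 6 mm (vertical), extruded 21 mm in z (dimensions read to the nearest mm from the axis ticks). For the STL, each face is triangulated and given an outward normal.

solid part
  facet normal 0.0000 0.0000 -1.0000
    outer loop
      vertex 17.00 7.00 0.00
      vertex 17.00 0.00 0.00
      vertex 0.00 0.00 0.00
    endloop
  endfacet
  facet normal 0.0000 0.0000 -1.0000
    outer loop
      vertex 6.00 7.00 0.00
      vertex 17.00 7.00 0.00
      vertex 0.00 0.00 0.00
    endloop
  endfacet
  facet normal 0.0000 0.0000 -1.0000
    outer loop
      vertex 6.00 25.00 0.00
      vertex 6.00 7.00 0.00
      vertex 0.00 0.00 0.00
    endloop
  endfacet
  facet normal 0.0000 0.0000 -1.0000
    outer loop
      vertex 0.00 25.00 0.00
      vertex 6.00 25.00 0.00
      vertex 0.00 0.00 0.00
    endloop
  endfacet
  facet normal 0.0000 0.0000 1.0000
    outer loop
      vertex 0.00 0.00 21.00
      vertex 17.00 0.00 21.00
      vertex 17.00 7.00 21.00
    endloop
  endfacet
  facet normal 0.0000 0.0000 1.0000
    outer loop
      vertex 0.00 0.00 21.00
      vertex 17.00 7.00 21.00
      vertex 6.00 7.00 21.00
    endloop
  endfacet
  facet normal 0.0000 0.0000 1.0000
    outer loop
      vertex 0.00 0.00 21.00
      vertex 6.00 7.00 21.00
      vertex 6.00 25.00 21.00
    endloop
  endfacet
  facet normal 0.0000 0.0000 1.0000
    outer loop
      vertex 0.00 0.00 21.00
      vertex 6.00 25.00 21.00
      vertex 0.00 25.00 21.00
    endloop
  endfacet
  facet normal 0.0000 -1.0000 0.0000
    outer loop
      vertex 0.00 0.00 0.00
      vertex 17.00 0.00 0.00
      vertex 17.00 0.00 21.00
    endloop
  endfacet
  facet normal 0.0000 -1.0000 0.0000
    outer loop
      vertex 0.00 0.00 0.00
      vertex 17.00 0.00 21.00
      vertex 0.00 0.00 21.00
    endloop
  endfacet
  facet normal 1.0000 0.0000 0.0000
    outer loop
      vertex 17.00 0.00 0.00
      vertex 17.00 7.00 0.00
      vertex 17.00 7.00 21.00
    endloop
  endfacet
  facet normal 1.0000 0.0000 0.0000
    outer loop
      vertex 17.00 0.00 0.00
      vertex 17.00 7.00 21.00
      vertex 17.00 0.00 21.00
    endloop
  endfacet
  facet normal 0.0000 1.0000 0.0000
    outer loop
      vertex 17.00 7.00 0.00
      vertex 6.00 7.00 0.00
      vertex 6.00 7.00 21.00
    endloop
  endfacet
  facet normal 0.0000 1.0000 0.0000
    outer loop
      vertex 17.00 7.00 0.00
      vertex 6.00 7.00 21.00
      vertex 17.00 7.00 21.00
    endloop
  endfacet
  facet normal 1.0000 0.0000 0.0000
    outer loop
      vertex 6.00 7.00 0.00
      vertex 6.00 25.00 0.00
      vertex 6.00 25.00 21.00
    endloop
  endfacet
  facet normal 1.0000 0.0000 0.0000
    outer loop
      vertex 6.00 7.00 0.00
      vertex 6.00 25.00 21.00
      vertex 6.00 7.00 21.00
    endloop
  endfacet
  facet normal 0.0000 1.0000 0.0000
    outer loop
      vertex 6.00 25.00 0.00
      vertex 0.00 25.00 0.00
      vertex 0.00 25.00 21.00
    endloop
  endfacet
  facet normal 0.0000 1.0000 0.0000
    outer loop
      vertex 6.00 25.00 0.00
      vertex 0.00 25.00 21.00
      vertex 6.00 25.00 21.00
    endloop
  endfacet
  facet normal -1.0000 0.0000 0.0000
    outer loop
      vertex 0.00 25.00 0.00
      vertex 0.00 0.00 0.00
      vertex 0.00 0.00 21.00
    endloop
  endfacet
  facet normal -1.0000 0.0000 0.0000
    outer loop
      vertex 0.00 25.00 0.00
      vertex 0.00 0.00 21.00
      vertex 0.00 25.00 21.00
    endloop
  endfacet
endsolid part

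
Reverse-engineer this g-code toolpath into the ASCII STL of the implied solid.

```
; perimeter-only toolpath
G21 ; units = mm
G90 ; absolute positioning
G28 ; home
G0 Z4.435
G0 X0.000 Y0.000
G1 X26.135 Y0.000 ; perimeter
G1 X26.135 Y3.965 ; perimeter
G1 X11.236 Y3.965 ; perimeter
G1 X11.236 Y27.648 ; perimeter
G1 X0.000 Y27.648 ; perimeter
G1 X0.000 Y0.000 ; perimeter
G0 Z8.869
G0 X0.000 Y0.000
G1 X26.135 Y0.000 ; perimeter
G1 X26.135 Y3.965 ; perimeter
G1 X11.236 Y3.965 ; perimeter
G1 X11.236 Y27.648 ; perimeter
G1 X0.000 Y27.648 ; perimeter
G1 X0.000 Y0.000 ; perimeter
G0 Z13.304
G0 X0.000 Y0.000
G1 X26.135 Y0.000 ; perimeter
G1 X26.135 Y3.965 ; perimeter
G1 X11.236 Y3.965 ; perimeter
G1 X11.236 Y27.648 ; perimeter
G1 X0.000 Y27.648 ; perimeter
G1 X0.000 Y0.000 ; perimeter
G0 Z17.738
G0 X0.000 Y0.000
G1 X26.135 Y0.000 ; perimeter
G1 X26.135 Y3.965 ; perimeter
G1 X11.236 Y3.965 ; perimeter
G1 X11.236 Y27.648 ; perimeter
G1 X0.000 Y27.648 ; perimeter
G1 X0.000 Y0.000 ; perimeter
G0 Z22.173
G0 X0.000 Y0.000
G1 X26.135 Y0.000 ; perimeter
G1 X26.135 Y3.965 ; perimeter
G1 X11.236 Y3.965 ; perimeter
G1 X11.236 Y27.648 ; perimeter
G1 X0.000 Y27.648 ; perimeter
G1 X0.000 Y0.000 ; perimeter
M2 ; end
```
solid part
  facet normal 0.0000 0.0000 -1.0000
    outer loop
      vertex 26.135 3.965 0.000
      vertex 26.135 0.000 0.000
      vertex 0.000 0.000 0.000
    endloop
  endfacet
  facet normal 0.0000 0.0000 -1.0000
    outer loop
      vertex 11.236 3.965 0.000
      vertex 26.135 3.965 0.000
      vertex 0.000 0.000 0.000
    endloop
  endfacet
  facet normal 0.0000 0.0000 -1.0000
    outer loop
      vertex 11.236 27.648 0.000
      vertex 11.236 3.965 0.000
      vertex 0.000 0.000 0.000
    endloop
  endfacet
  facet normal 0.0000 0.0000 -1.0000
    outer loop
      vertex 0.000 27.648 0.000
      vertex 11.236 27.648 0.000
      vertex 0.000 0.000 0.000
    endloop
  endfacet
  facet normal 0.0000 0.0000 1.0000
    outer loop
      vertex 0.000 0.000 22.173
      vertex 26.135 0.000 22.173
      vertex 26.135 3.965 22.173
    endloop
  endfacet
  facet normal 0.0000 0.0000 1.0000
    outer loop
      vertex 0.000 0.000 22.173
      vertex 26.135 3.965 22.173
      vertex 11.236 3.965 22.173
    endloop
  endfacet
  facet normal 0.0000 0.0000 1.0000
    outer loop
      vertex 0.000 0.000 22.173
      vertex 11.236 3.965 22.173
      vertex 11.236 27.648 22.173
    endloop
  endfacet
  facet normal 0.0000 0.0000 1.0000
    outer loop
      vertex 0.000 0.000 22.173
      vertex 11.236 27.648 22.173
      vertex 0.000 27.648 22.173
    endloop
  endfacet
  facet normal 0.0000 -1.0000 0.0000
    outer loop
      vertex 0.000 0.000 0.000
      vertex 26.135 0.000 0.000
      vertex 26.135 0.000 22.173
    endloop
  endfacet
  facet normal 0.0000 -1.0000 0.0000
    outer loop
      vertex 0.000 0.000 0.000
      vertex 26.135 0.000 22.173
      vertex 0.000 0.000 22.173
    endloop
  endfacet
  facet normal 1.0000 0.0000 0.0000
    outer loop
      vertex 26.135 0.000 0.000
      vertex 26.135 3.965 0.000
      vertex 26.135 3.965 22.173
    endloop
  endfacet
  facet normal 1.0000 0.0000 0.0000
    outer loop
      vertex 26.135 0.000 0.000
      vertex 26.135 3.965 22.173
      vertex 26.135 0.000 22.173
    endloop
  endfacet
  facet normal 0.0000 1.0000 0.0000
    outer loop
      vertex 26.135 3.965 0.000
      vertex 11.236 3.965 0.000
      vertex 11.236 3.965 22.173
    endloop
  endfacet
  facet normal 0.0000 1.0000 0.0000
    outer loop
      vertex 26.135 3.965 0.000
      vertex 11.236 3.965 22.173
      vertex 26.135 3.965 22.173
    endloop
  endfacet
  facet normal 1.0000 0.0000 0.0000
    outer loop
      vertex 11.236 3.965 0.000
      vertex 11.236 27.648 0.000
      vertex 11.236 27.648 22.173
    endloop
  endfacet
  facet normal 1.0000 0.0000 0.0000
    outer loop
      vertex 11.236 3.965 0.000
      vertex 11.236 27.648 22.173
      vertex 11.236 3.965 22.173
    endloop
  endfacet
  facet normal 0.0000 1.0000 0.0000
    outer loop
      vertex 11.236 27.648 0.000
      vertex 0.000 27.648 0.000
      vertex 0.000 27.648 22.173
    endloop
  endfacet
  facet normal 0.0000 1.0000 0.0000
    outer loop
      vertex 11.236 27.648 0.000
      vertex 0.000 27.648 22.173
      vertex 11.236 27.648 22.173
    endloop
  endfacet
  facet normal -1.0000 0.0000 0.0000
    outer loop
      vertex 0.000 27.648 0.000
      vertex 0.000 0.000 0.000
      vertex 0.000 0.000 22.173
    endloop
  endfacet
  facet normal -1.0000 0.0000 0.0000
    outer loop
      vertex 0.000 27.648 0.000
      vertex 0.000 0.000 22.173
      vertex 0.000 27.648 22.173
    endloop
  endfacet
endsolid part

The G0 Z moves step by Δz≈4.435 mm. Every layer's G1 loop is the same polygon, so the solid is a straight extrusion of it from z=0 to z≈22.2. Closing with flat bottom and top caps and triangulating gives 20 facets — an L-shaped prism: outer 26.1 × 27.6 mm, arm thicknesses ≈ 3.96 mm (horizontal) and 11.2 mm (vertical), extruded 22.2 mm in z.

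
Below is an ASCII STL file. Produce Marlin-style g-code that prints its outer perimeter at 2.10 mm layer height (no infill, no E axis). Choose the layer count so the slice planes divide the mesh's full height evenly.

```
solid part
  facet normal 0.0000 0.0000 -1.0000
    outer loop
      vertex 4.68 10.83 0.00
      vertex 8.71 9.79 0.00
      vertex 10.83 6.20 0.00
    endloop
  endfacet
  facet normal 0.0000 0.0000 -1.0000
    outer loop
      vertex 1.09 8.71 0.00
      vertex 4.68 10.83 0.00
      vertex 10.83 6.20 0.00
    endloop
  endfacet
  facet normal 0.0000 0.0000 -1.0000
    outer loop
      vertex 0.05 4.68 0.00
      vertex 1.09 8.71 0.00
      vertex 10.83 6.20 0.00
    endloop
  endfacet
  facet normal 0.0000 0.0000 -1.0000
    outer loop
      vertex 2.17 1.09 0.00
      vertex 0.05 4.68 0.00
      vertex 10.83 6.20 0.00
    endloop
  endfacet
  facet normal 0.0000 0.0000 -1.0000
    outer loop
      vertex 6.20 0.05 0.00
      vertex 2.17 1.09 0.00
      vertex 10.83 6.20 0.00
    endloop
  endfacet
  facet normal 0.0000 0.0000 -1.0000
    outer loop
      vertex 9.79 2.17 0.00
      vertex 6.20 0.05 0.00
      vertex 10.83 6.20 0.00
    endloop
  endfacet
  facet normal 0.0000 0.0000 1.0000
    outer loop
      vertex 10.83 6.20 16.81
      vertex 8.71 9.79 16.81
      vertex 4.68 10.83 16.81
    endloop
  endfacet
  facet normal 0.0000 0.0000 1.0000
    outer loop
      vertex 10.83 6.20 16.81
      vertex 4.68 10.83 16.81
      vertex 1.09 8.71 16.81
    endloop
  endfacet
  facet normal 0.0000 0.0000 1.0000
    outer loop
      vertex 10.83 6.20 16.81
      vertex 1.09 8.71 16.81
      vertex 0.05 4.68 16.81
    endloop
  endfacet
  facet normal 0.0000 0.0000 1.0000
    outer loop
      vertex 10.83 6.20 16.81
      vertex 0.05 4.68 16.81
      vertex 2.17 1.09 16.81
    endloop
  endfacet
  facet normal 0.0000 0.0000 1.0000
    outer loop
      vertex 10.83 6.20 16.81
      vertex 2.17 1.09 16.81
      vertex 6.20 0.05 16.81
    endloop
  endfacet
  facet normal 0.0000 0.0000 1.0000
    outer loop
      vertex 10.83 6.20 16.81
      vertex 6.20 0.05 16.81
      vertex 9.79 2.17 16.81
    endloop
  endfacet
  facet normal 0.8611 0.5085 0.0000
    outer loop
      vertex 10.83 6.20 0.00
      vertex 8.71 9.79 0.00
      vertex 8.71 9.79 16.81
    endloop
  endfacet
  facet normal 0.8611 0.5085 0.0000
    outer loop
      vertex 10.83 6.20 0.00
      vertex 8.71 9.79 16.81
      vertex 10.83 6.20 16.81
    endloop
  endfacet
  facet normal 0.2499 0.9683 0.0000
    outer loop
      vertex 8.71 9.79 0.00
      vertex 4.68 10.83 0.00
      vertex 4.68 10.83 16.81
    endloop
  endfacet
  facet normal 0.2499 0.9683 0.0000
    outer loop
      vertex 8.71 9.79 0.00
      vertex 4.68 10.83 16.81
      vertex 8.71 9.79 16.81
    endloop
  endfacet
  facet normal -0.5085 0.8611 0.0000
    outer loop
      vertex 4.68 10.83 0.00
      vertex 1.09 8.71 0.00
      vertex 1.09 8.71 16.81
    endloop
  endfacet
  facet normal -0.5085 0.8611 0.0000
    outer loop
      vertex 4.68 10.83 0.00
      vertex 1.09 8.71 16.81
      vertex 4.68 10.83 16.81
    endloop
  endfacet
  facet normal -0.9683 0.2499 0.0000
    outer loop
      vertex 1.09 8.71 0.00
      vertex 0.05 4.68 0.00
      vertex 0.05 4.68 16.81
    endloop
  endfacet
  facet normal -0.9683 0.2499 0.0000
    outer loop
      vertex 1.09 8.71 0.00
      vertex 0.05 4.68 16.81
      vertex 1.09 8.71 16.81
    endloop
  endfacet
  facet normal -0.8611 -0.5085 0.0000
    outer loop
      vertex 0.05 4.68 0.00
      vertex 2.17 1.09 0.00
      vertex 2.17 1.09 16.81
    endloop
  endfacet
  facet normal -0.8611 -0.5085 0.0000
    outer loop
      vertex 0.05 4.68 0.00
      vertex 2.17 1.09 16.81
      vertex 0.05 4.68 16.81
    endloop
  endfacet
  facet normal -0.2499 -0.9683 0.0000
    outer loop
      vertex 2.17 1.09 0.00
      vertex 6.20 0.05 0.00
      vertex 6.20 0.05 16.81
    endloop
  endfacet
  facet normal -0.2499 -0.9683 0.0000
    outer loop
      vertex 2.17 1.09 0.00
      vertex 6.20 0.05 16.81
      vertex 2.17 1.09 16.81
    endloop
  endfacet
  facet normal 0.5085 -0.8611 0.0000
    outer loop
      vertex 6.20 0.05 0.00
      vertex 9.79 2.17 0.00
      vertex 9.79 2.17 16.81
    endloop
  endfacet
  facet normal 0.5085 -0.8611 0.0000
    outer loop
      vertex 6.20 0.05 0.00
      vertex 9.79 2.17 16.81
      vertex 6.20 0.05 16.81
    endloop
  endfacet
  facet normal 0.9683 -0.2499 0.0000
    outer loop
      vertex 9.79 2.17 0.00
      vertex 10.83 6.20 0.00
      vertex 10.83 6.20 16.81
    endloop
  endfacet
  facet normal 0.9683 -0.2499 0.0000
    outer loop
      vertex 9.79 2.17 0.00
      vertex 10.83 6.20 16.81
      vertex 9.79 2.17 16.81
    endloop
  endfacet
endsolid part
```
; perimeter-only toolpath
G21 ; units = mm
G90 ; absolute positioning
G28 ; home
; layer 1
G0 Z2.10
G0 X10.83 Y6.20
G1 X8.71 Y9.79
G1 X4.68 Y10.83
G1 X1.09 Y8.71
G1 X0.05 Y4.68
G1 X2.17 Y1.09
G1 X6.20 Y0.05
G1 X9.79 Y2.17
G1 X10.83 Y6.20
; layer 2
G0 Z4.20
G0 X10.83 Y6.20
G1 X8.71 Y9.79
G1 X4.68 Y10.83
G1 X1.09 Y8.71
G1 X0.05 Y4.68
G1 X2.17 Y1.09
G1 X6.20 Y0.05
G1 X9.79 Y2.17
G1 X10.83 Y6.20
; layer 3
G0 Z6.30
G0 X10.83 Y6.20
G1 X8.71 Y9.79
G1 X4.68 Y10.83
G1 X1.09 Y8.71
G1 X0.05 Y4.68
G1 X2.17 Y1.09
G1 X6.20 Y0.05
G1 X9.79 Y2.17
G1 X10.83 Y6.20
; layer 4
G0 Z8.40
G0 X10.83 Y6.20
G1 X8.71 Y9.79
G1 X4.68 Y10.83
G1 X1.09 Y8.71
G1 X0.05 Y4.68
G1 X2.17 Y1.09
G1 X6.20 Y0.05
G1 X9.79 Y2.17
G1 X10.83 Y6.20
; layer 5
G0 Z10.51
G0 X10.83 Y6.20
G1 X8.71 Y9.79
G1 X4.68 Y10.83
G1 X1.09 Y8.71
G1 X0.05 Y4.68
G1 X2.17 Y1.09
G1 X6.20 Y0.05
G1 X9.79 Y2.17
G1 X10.83 Y6.20
; layer 6
G0 Z12.61
G0 X10.83 Y6.20
G1 X8.71 Y9.79
G1 X4.68 Y10.83
G1 X1.09 Y8.71
G1 X0.05 Y4.68
G1 X2.17 Y1.09
G1 X6.20 Y0.05
G1 X9.79 Y2.17
G1 X10.83 Y6.20
; layer 7
G0 Z14.71
G0 X10.83 Y6.20
G1 X8.71 Y9.79
G1 X4.68 Y10.83
G1 X1.09 Y8.71
G1 X0.05 Y4.68
G1 X2.17 Y1.09
G1 X6.20 Y0.05
G1 X9.79 Y2.17
G1 X10.83 Y6.20
; layer 8
G0 Z16.81
G0 X10.83 Y6.20
G1 X8.71 Y9.79
G1 X4.68 Y10.83
G1 X1.09 Y8.71
G1 X0.05 Y4.68
G1 X2.17 Y1.09
G1 X6.20 Y0.05
G1 X9.79 Y2.17
G1 X10.83 Y6.20
M2 ; end

The solid is a regular 8-sided prism (a cylinder approximated with 8 flat sides), circumscribed radius ≈ 5.44 mm, height ≈ 16.8 mm. Slicing at Δz = 2.10 mm — 8 equal slices spanning the solid's height, so layer i sits at z = i·h/8 — gives 8 non-empty perimeters. Each is a 8-segment closed polygon; G0 lifts to the layer z and rapids to the start vertex, then G1 traces the edges.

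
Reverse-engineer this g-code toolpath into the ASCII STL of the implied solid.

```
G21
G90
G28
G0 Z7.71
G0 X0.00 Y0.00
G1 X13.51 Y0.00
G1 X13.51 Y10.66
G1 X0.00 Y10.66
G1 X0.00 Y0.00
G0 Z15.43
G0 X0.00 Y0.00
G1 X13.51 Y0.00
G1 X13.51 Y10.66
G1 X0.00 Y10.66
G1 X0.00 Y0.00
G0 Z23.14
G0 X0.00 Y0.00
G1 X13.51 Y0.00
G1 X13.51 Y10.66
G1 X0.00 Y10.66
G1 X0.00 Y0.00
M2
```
solid part
  facet normal 0.0000 0.0000 -1.0000
    outer loop
      vertex 13.51 10.66 0.00
      vertex 13.51 0.00 0.00
      vertex 0.00 0.00 0.00
    endloop
  endfacet
  facet normal 0.0000 0.0000 -1.0000
    outer loop
      vertex 0.00 10.66 0.00
      vertex 13.51 10.66 0.00
      vertex 0.00 0.00 0.00
    endloop
  endfacet
  facet normal 0.0000 0.0000 1.0000
    outer loop
      vertex 0.00 0.00 23.14
      vertex 13.51 0.00 23.14
      vertex 13.51 10.66 23.14
    endloop
  endfacet
  facet normal 0.0000 0.0000 1.0000
    outer loop
      vertex 0.00 0.00 23.14
      vertex 13.51 10.66 23.14
      vertex 0.00 10.66 23.14
    endloop
  endfacet
  facet normal 0.0000 -1.0000 0.0000
    outer loop
      vertex 0.00 0.00 0.00
      vertex 13.51 0.00 0.00
      vertex 13.51 0.00 23.14
    endloop
  endfacet
  facet normal 0.0000 -1.0000 0.0000
    outer loop
      vertex 0.00 0.00 0.00
      vertex 13.51 0.00 23.14
      vertex 0.00 0.00 23.14
    endloop
  endfacet
  facet normal 0.0000 1.0000 0.0000
    outer loop
      vertex 13.51 10.66 23.14
      vertex 13.51 10.66 0.00
      vertex 0.00 10.66 0.00
    endloop
  endfacet
  facet normal 0.0000 1.0000 0.0000
    outer loop
      vertex 0.00 10.66 23.14
      vertex 13.51 10.66 23.14
      vertex 0.00 10.66 0.00
    endloop
  endfacet
  facet normal -1.0000 0.0000 0.0000
    outer loop
      vertex 0.00 10.66 23.14
      vertex 0.00 10.66 0.00
      vertex 0.00 0.00 0.00
    endloop
  endfacet
  facet normal -1.0000 0.0000 0.0000
    outer loop
      vertex 0.00 0.00 23.14
      vertex 0.00 10.66 23.14
      vertex 0.00 0.00 0.00
    endloop
  endfacet
  facet normal 1.0000 0.0000 0.0000
    outer loop
      vertex 13.51 0.00 0.00
      vertex 13.51 10.66 0.00
      vertex 13.51 10.66 23.14
    endloop
  endfacet
  facet normal 1.0000 0.0000 0.0000
    outer loop
      vertex 13.51 0.00 0.00
      vertex 13.51 10.66 23.14
      vertex 13.51 0.00 23.14
    endloop
  endfacet
endsolid part

The G0 Z moves step by Δz≈7.71 mm. Every layer's G1 loop is the same polygon, so the solid is a straight extrusion of it from z=0 to z≈23.1. Closing with flat bottom and top caps and triangulating gives 12 facets — a rectangular box, roughly 13.5 × 10.7 mm footprint and 23.1 mm tall.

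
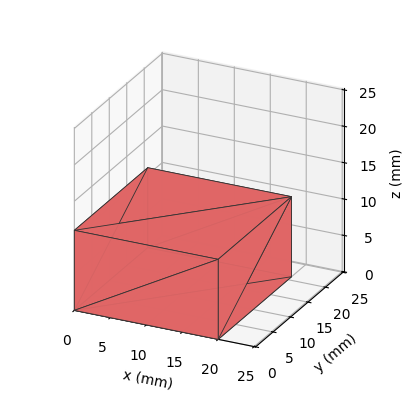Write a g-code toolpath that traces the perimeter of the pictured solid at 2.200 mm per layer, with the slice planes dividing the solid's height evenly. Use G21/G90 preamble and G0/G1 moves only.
Reading the render: the shape is a rectangular box, roughly 20 × 21 mm footprint and 11 mm tall (dimensions read to the nearest mm from the axis ticks). For the g-code, the solid's height is divided into equal slices at the stated Δz and each level perimeter traced with G1 moves after a G0 lift.

; perimeter-only toolpath
G21 ; units = mm
G90 ; absolute positioning
G28 ; home
; layer 1
G0 Z2.200
G0 X0.000 Y0.000
G1 X20.000 Y0.000
G1 X20.000 Y21.000
G1 X0.000 Y21.000
G1 X0.000 Y0.000
; layer 2
G0 Z4.400
G0 X0.000 Y0.000
G1 X20.000 Y0.000
G1 X20.000 Y21.000
G1 X0.000 Y21.000
G1 X0.000 Y0.000
; layer 3
G0 Z6.600
G0 X0.000 Y0.000
G1 X20.000 Y0.000
G1 X20.000 Y21.000
G1 X0.000 Y21.000
G1 X0.000 Y0.000
; layer 4
G0 Z8.800
G0 X0.000 Y0.000
G1 X20.000 Y0.000
G1 X20.000 Y21.000
G1 X0.000 Y21.000
G1 X0.000 Y0.000
; layer 5
G0 Z11.000
G0 X0.000 Y0.000
G1 X20.000 Y0.000
G1 X20.000 Y21.000
G1 X0.000 Y21.000
G1 X0.000 Y0.000
M2 ; end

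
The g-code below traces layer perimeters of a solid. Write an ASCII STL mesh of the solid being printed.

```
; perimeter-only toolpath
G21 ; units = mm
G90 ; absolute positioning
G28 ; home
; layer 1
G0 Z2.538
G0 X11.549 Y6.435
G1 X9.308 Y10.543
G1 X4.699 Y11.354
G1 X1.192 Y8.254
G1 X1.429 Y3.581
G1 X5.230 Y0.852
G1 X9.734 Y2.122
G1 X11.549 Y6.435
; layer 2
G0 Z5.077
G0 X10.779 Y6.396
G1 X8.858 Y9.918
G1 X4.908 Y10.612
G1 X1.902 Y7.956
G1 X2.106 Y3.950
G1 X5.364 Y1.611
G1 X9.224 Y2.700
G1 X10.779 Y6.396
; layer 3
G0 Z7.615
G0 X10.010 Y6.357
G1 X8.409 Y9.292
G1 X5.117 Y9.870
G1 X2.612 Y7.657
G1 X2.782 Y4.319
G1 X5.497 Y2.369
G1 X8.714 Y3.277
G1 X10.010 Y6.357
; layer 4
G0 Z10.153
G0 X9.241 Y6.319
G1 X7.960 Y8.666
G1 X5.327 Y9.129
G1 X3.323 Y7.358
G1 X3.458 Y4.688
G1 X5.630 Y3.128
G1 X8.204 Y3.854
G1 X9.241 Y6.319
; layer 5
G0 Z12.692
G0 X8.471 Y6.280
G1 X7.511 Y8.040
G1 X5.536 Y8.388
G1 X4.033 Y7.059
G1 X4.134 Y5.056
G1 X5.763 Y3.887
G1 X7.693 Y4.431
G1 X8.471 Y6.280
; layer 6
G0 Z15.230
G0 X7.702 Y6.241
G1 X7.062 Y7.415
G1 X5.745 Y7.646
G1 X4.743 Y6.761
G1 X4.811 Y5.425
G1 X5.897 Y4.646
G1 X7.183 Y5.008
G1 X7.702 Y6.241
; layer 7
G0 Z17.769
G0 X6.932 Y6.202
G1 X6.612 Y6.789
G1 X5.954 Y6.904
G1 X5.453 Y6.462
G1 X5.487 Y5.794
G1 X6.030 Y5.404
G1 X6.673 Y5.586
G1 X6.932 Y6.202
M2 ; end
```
solid part
  facet normal 0.0000 0.0000 -1.0000
    outer loop
      vertex 4.490 12.095 0.000
      vertex 9.757 11.169 0.000
      vertex 12.318 6.474 0.000
    endloop
  endfacet
  facet normal 0.0000 0.0000 -1.0000
    outer loop
      vertex 0.482 8.553 0.000
      vertex 4.490 12.095 0.000
      vertex 12.318 6.474 0.000
    endloop
  endfacet
  facet normal 0.0000 0.0000 -1.0000
    outer loop
      vertex 0.753 3.212 0.000
      vertex 0.482 8.553 0.000
      vertex 12.318 6.474 0.000
    endloop
  endfacet
  facet normal 0.0000 0.0000 -1.0000
    outer loop
      vertex 5.097 0.093 0.000
      vertex 0.753 3.212 0.000
      vertex 12.318 6.474 0.000
    endloop
  endfacet
  facet normal 0.0000 0.0000 -1.0000
    outer loop
      vertex 10.244 1.545 0.000
      vertex 5.097 0.093 0.000
      vertex 12.318 6.474 0.000
    endloop
  endfacet
  facet normal 0.8468 0.4619 0.2637
    outer loop
      vertex 12.318 6.474 0.000
      vertex 9.757 11.169 0.000
      vertex 6.163 6.163 20.307
    endloop
  endfacet
  facet normal 0.1670 0.9500 0.2638
    outer loop
      vertex 9.757 11.169 0.000
      vertex 4.490 12.095 0.000
      vertex 6.163 6.163 20.307
    endloop
  endfacet
  facet normal -0.6388 0.7228 0.2638
    outer loop
      vertex 4.490 12.095 0.000
      vertex 0.482 8.553 0.000
      vertex 6.163 6.163 20.307
    endloop
  endfacet
  facet normal -0.9634 -0.0489 0.2638
    outer loop
      vertex 0.482 8.553 0.000
      vertex 0.753 3.212 0.000
      vertex 6.163 6.163 20.307
    endloop
  endfacet
  facet normal -0.5626 -0.7835 0.2637
    outer loop
      vertex 0.753 3.212 0.000
      vertex 5.097 0.093 0.000
      vertex 6.163 6.163 20.307
    endloop
  endfacet
  facet normal 0.2619 -0.9284 0.2637
    outer loop
      vertex 5.097 0.093 0.000
      vertex 10.244 1.545 0.000
      vertex 6.163 6.163 20.307
    endloop
  endfacet
  facet normal 0.8891 -0.3741 0.2638
    outer loop
      vertex 10.244 1.545 0.000
      vertex 12.318 6.474 0.000
      vertex 6.163 6.163 20.307
    endloop
  endfacet
endsolid part

The G0 Z moves step by Δz≈2.538 mm. The G1 loops shrink linearly with z, so the solid tapers from its base footprint up to z≈20.3. Closing with a flat bottom cap and the tapered top and triangulating gives 12 facets — a regular 7-sided pyramid, base circumscribed radius ≈ 6.16 mm, apex at z ≈ 20.3 mm.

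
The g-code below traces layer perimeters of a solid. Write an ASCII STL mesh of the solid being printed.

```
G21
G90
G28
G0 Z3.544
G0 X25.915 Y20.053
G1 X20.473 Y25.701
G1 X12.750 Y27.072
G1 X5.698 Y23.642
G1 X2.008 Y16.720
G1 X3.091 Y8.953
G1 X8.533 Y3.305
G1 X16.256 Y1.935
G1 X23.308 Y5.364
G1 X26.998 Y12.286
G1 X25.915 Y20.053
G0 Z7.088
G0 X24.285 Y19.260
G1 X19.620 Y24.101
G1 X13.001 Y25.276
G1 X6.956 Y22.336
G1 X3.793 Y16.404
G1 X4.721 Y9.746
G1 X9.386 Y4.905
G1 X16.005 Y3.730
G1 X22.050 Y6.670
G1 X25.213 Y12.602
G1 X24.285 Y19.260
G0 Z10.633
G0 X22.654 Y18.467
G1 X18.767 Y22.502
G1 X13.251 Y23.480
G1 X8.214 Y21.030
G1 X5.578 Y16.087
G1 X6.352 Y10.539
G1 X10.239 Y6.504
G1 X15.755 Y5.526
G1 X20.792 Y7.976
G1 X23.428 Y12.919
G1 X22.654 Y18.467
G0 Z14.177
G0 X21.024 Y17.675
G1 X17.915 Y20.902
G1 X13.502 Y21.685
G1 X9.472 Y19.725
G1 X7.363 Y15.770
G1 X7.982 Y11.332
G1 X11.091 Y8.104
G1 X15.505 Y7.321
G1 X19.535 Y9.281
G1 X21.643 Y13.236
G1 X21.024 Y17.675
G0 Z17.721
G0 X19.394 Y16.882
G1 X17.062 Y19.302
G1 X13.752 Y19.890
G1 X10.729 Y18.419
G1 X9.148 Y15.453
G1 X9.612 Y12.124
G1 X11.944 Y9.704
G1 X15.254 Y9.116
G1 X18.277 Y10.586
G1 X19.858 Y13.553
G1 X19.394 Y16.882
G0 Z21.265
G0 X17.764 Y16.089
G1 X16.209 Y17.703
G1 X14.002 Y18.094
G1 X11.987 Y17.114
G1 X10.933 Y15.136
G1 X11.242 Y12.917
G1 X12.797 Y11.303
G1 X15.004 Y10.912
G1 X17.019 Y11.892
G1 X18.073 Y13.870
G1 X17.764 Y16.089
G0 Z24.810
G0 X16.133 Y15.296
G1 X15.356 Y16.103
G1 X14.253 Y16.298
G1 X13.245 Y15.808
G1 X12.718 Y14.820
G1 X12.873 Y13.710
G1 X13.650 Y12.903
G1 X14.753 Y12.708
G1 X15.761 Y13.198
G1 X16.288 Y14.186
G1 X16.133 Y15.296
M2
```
solid part
  facet normal 0.0000 0.0000 -1.0000
    outer loop
      vertex 12.500 28.867 0.000
      vertex 21.326 27.301 0.000
      vertex 27.545 20.846 0.000
    endloop
  endfacet
  facet normal 0.0000 0.0000 -1.0000
    outer loop
      vertex 4.440 24.947 0.000
      vertex 12.500 28.867 0.000
      vertex 27.545 20.846 0.000
    endloop
  endfacet
  facet normal 0.0000 0.0000 -1.0000
    outer loop
      vertex 0.223 17.037 0.000
      vertex 4.440 24.947 0.000
      vertex 27.545 20.846 0.000
    endloop
  endfacet
  facet normal 0.0000 0.0000 -1.0000
    outer loop
      vertex 1.461 8.160 0.000
      vertex 0.223 17.037 0.000
      vertex 27.545 20.846 0.000
    endloop
  endfacet
  facet normal 0.0000 0.0000 -1.0000
    outer loop
      vertex 7.680 1.705 0.000
      vertex 1.461 8.160 0.000
      vertex 27.545 20.846 0.000
    endloop
  endfacet
  facet normal 0.0000 0.0000 -1.0000
    outer loop
      vertex 16.506 0.139 0.000
      vertex 7.680 1.705 0.000
      vertex 27.545 20.846 0.000
    endloop
  endfacet
  facet normal 0.0000 0.0000 -1.0000
    outer loop
      vertex 24.566 4.059 0.000
      vertex 16.506 0.139 0.000
      vertex 27.545 20.846 0.000
    endloop
  endfacet
  facet normal 0.0000 0.0000 -1.0000
    outer loop
      vertex 28.783 11.969 0.000
      vertex 24.566 4.059 0.000
      vertex 27.545 20.846 0.000
    endloop
  endfacet
  facet normal 0.6476 0.6239 0.4374
    outer loop
      vertex 27.545 20.846 0.000
      vertex 21.326 27.301 0.000
      vertex 14.503 14.503 28.354
    endloop
  endfacet
  facet normal 0.1571 0.8854 0.4374
    outer loop
      vertex 21.326 27.301 0.000
      vertex 12.500 28.867 0.000
      vertex 14.503 14.503 28.354
    endloop
  endfacet
  facet normal -0.3933 0.8087 0.4375
    outer loop
      vertex 12.500 28.867 0.000
      vertex 4.440 24.947 0.000
      vertex 14.503 14.503 28.354
    endloop
  endfacet
  facet normal -0.7935 0.4230 0.4374
    outer loop
      vertex 4.440 24.947 0.000
      vertex 0.223 17.037 0.000
      vertex 14.503 14.503 28.354
    endloop
  endfacet
  facet normal -0.8906 -0.1242 0.4374
    outer loop
      vertex 0.223 17.037 0.000
      vertex 1.461 8.160 0.000
      vertex 14.503 14.503 28.354
    endloop
  endfacet
  facet normal -0.6476 -0.6239 0.4374
    outer loop
      vertex 1.461 8.160 0.000
      vertex 7.680 1.705 0.000
      vertex 14.503 14.503 28.354
    endloop
  endfacet
  facet normal -0.1571 -0.8854 0.4374
    outer loop
      vertex 7.680 1.705 0.000
      vertex 16.506 0.139 0.000
      vertex 14.503 14.503 28.354
    endloop
  endfacet
  facet normal 0.3933 -0.8087 0.4375
    outer loop
      vertex 16.506 0.139 0.000
      vertex 24.566 4.059 0.000
      vertex 14.503 14.503 28.354
    endloop
  endfacet
  facet normal 0.7935 -0.4230 0.4374
    outer loop
      vertex 24.566 4.059 0.000
      vertex 28.783 11.969 0.000
      vertex 14.503 14.503 28.354
    endloop
  endfacet
  facet normal 0.8906 0.1242 0.4374
    outer loop
      vertex 28.783 11.969 0.000
      vertex 27.545 20.846 0.000
      vertex 14.503 14.503 28.354
    endloop
  endfacet
endsolid part

The G0 Z moves step by Δz≈3.544 mm. The G1 loops shrink linearly with z, so the solid tapers from its base footprint up to z≈28.4. Closing with a flat bottom cap and the tapered top and triangulating gives 18 facets — a regular 10-sided pyramid, base circumscribed radius ≈ 14.5 mm, apex at z ≈ 28.4 mm.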